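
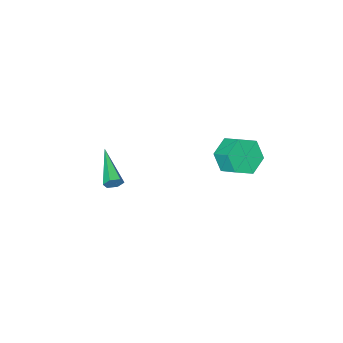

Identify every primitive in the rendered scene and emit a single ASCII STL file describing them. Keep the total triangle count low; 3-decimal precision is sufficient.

solid 
facet normal 0.410 0.849 -0.334
outer loop
vertex 4.177 -1.413 -0.29
vertex 3.922 -1.458 -0.718
vertex 3.722 -1.21 -0.333
endloop
endfacet
facet normal -0.020 0.164 0.986
outer loop
vertex 4.177 -1.413 -0.29
vertex 3.722 -1.21 -0.333
vertex 3.038 -3.282 -0.002
endloop
endfacet
facet normal 0.413 0.848 -0.332
outer loop
vertex 3.722 -1.21 -0.333
vertex 3.922 -1.458 -0.718
vertex 3.468 -1.254 -0.761
endloop
endfacet
facet normal -0.823 0.344 0.453
outer loop
vertex 3.722 -1.21 -0.333
vertex 3.468 -1.254 -0.761
vertex 3.038 -3.282 -0.002
endloop
endfacet
facet normal 0.412 0.848 -0.334
outer loop
vertex 3.468 -1.254 -0.761
vertex 3.922 -1.458 -0.718
vertex 3.668 -1.503 -1.146
endloop
endfacet
facet normal -0.884 0.013 -0.467
outer loop
vertex 3.468 -1.254 -0.761
vertex 3.668 -1.503 -1.146
vertex 3.038 -3.282 -0.002
endloop
endfacet
facet normal 0.410 0.849 -0.333
outer loop
vertex 3.668 -1.503 -1.146
vertex 3.922 -1.458 -0.718
vertex 4.123 -1.706 -1.103
endloop
endfacet
facet normal -0.142 -0.499 -0.855
outer loop
vertex 3.668 -1.503 -1.146
vertex 4.123 -1.706 -1.103
vertex 3.038 -3.282 -0.002
endloop
endfacet
facet normal 0.412 0.849 -0.332
outer loop
vertex 4.123 -1.706 -1.103
vertex 3.922 -1.458 -0.718
vertex 4.377 -1.662 -0.675
endloop
endfacet
facet normal 0.660 -0.679 -0.322
outer loop
vertex 4.123 -1.706 -1.103
vertex 4.377 -1.662 -0.675
vertex 3.038 -3.282 -0.002
endloop
endfacet
facet normal 0.412 0.848 -0.334
outer loop
vertex 4.377 -1.662 -0.675
vertex 3.922 -1.458 -0.718
vertex 4.177 -1.413 -0.29
endloop
endfacet
facet normal 0.721 -0.347 0.599
outer loop
vertex 4.377 -1.662 -0.675
vertex 4.177 -1.413 -0.29
vertex 3.038 -3.282 -0.002
endloop
endfacet
facet normal 0.029 -0.848 -0.529
outer loop
vertex -1.583 -0.374 -2.312
vertex -2.503 -0.674 -1.881
vertex -2.497 -0.113 -2.781
endloop
endfacet
facet normal 0.506 0.468 -0.725
outer loop
vertex -1.583 -0.374 -2.312
vertex -2.497 -0.113 -2.781
vertex -1.616 0.594 -1.71
endloop
endfacet
facet normal 0.505 0.468 -0.725
outer loop
vertex -1.616 0.594 -1.71
vertex -2.497 -0.113 -2.781
vertex -2.53 0.854 -2.179
endloop
endfacet
facet normal -0.029 0.849 0.528
outer loop
vertex -1.616 0.594 -1.71
vertex -2.53 0.854 -2.179
vertex -2.537 0.294 -1.279
endloop
endfacet
facet normal 0.029 -0.848 -0.529
outer loop
vertex -2.497 -0.113 -2.781
vertex -2.503 -0.674 -1.881
vertex -3.418 -0.413 -2.35
endloop
endfacet
facet normal -0.494 0.447 -0.745
outer loop
vertex -2.497 -0.113 -2.781
vertex -3.418 -0.413 -2.35
vertex -2.53 0.854 -2.179
endloop
endfacet
facet normal -0.495 0.448 -0.745
outer loop
vertex -2.53 0.854 -2.179
vertex -3.418 -0.413 -2.35
vertex -3.451 0.554 -1.747
endloop
endfacet
facet normal -0.029 0.849 0.528
outer loop
vertex -2.53 0.854 -2.179
vertex -3.451 0.554 -1.747
vertex -2.537 0.294 -1.279
endloop
endfacet
facet normal 0.029 -0.848 -0.529
outer loop
vertex -3.418 -0.413 -2.35
vertex -2.503 -0.674 -1.881
vertex -3.424 -0.974 -1.45
endloop
endfacet
facet normal -1.000 -0.022 -0.020
outer loop
vertex -3.418 -0.413 -2.35
vertex -3.424 -0.974 -1.45
vertex -3.451 0.554 -1.747
endloop
endfacet
facet normal -1.000 -0.022 -0.020
outer loop
vertex -3.451 0.554 -1.747
vertex -3.424 -0.974 -1.45
vertex -3.457 -0.006 -0.848
endloop
endfacet
facet normal -0.029 0.849 0.528
outer loop
vertex -3.451 0.554 -1.747
vertex -3.457 -0.006 -0.848
vertex -2.537 0.294 -1.279
endloop
endfacet
facet normal 0.029 -0.849 -0.528
outer loop
vertex -3.424 -0.974 -1.45
vertex -2.503 -0.674 -1.881
vertex -2.51 -1.234 -0.981
endloop
endfacet
facet normal -0.505 -0.468 0.725
outer loop
vertex -3.424 -0.974 -1.45
vertex -2.51 -1.234 -0.981
vertex -3.457 -0.006 -0.848
endloop
endfacet
facet normal -0.506 -0.468 0.725
outer loop
vertex -3.457 -0.006 -0.848
vertex -2.51 -1.234 -0.981
vertex -2.543 -0.267 -0.379
endloop
endfacet
facet normal -0.029 0.848 0.529
outer loop
vertex -3.457 -0.006 -0.848
vertex -2.543 -0.267 -0.379
vertex -2.537 0.294 -1.279
endloop
endfacet
facet normal 0.029 -0.849 -0.528
outer loop
vertex -2.51 -1.234 -0.981
vertex -2.503 -0.674 -1.881
vertex -1.589 -0.934 -1.413
endloop
endfacet
facet normal 0.495 -0.447 0.745
outer loop
vertex -2.51 -1.234 -0.981
vertex -1.589 -0.934 -1.413
vertex -2.543 -0.267 -0.379
endloop
endfacet
facet normal 0.494 -0.448 0.745
outer loop
vertex -2.543 -0.267 -0.379
vertex -1.589 -0.934 -1.413
vertex -1.622 0.033 -0.81
endloop
endfacet
facet normal -0.029 0.848 0.529
outer loop
vertex -2.543 -0.267 -0.379
vertex -1.622 0.033 -0.81
vertex -2.537 0.294 -1.279
endloop
endfacet
facet normal 0.029 -0.849 -0.528
outer loop
vertex -1.589 -0.934 -1.413
vertex -2.503 -0.674 -1.881
vertex -1.583 -0.374 -2.312
endloop
endfacet
facet normal 1.000 0.022 0.020
outer loop
vertex -1.589 -0.934 -1.413
vertex -1.583 -0.374 -2.312
vertex -1.622 0.033 -0.81
endloop
endfacet
facet normal 1.000 0.022 0.020
outer loop
vertex -1.622 0.033 -0.81
vertex -1.583 -0.374 -2.312
vertex -1.616 0.594 -1.71
endloop
endfacet
facet normal -0.029 0.848 0.529
outer loop
vertex -1.622 0.033 -0.81
vertex -1.616 0.594 -1.71
vertex -2.537 0.294 -1.279
endloop
endfacet

endsolid


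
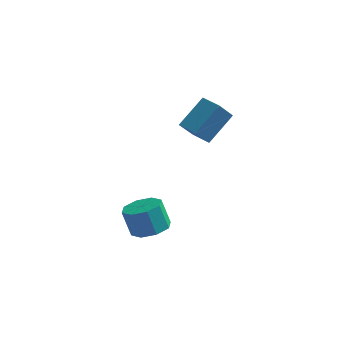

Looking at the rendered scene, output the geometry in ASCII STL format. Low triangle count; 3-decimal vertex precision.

solid 
facet normal 0.339 -0.112 -0.934
outer loop
vertex 2.765 -3.721 -2.947
vertex 2.093 -3.601 -3.205
vertex 2.668 -3.18 -3.047
endloop
endfacet
facet normal 0.925 0.223 0.308
outer loop
vertex 2.765 -3.721 -2.947
vertex 2.668 -3.18 -3.047
vertex 2.4 -3.6 -1.938
endloop
endfacet
facet normal 0.925 0.223 0.308
outer loop
vertex 2.4 -3.6 -1.938
vertex 2.668 -3.18 -3.047
vertex 2.303 -3.059 -2.038
endloop
endfacet
facet normal -0.337 0.112 0.935
outer loop
vertex 2.4 -3.6 -1.938
vertex 2.303 -3.059 -2.038
vertex 1.727 -3.479 -2.195
endloop
endfacet
facet normal 0.338 -0.111 -0.935
outer loop
vertex 2.668 -3.18 -3.047
vertex 2.093 -3.601 -3.205
vertex 2.234 -2.885 -3.239
endloop
endfacet
facet normal 0.532 0.842 0.091
outer loop
vertex 2.668 -3.18 -3.047
vertex 2.234 -2.885 -3.239
vertex 2.303 -3.059 -2.038
endloop
endfacet
facet normal 0.532 0.842 0.091
outer loop
vertex 2.303 -3.059 -2.038
vertex 2.234 -2.885 -3.239
vertex 1.869 -2.764 -2.23
endloop
endfacet
facet normal -0.337 0.113 0.935
outer loop
vertex 2.303 -3.059 -2.038
vertex 1.869 -2.764 -2.23
vertex 1.727 -3.479 -2.195
endloop
endfacet
facet normal 0.338 -0.111 -0.935
outer loop
vertex 2.234 -2.885 -3.239
vertex 2.093 -3.601 -3.205
vertex 1.717 -3.01 -3.411
endloop
endfacet
facet normal -0.174 0.968 -0.179
outer loop
vertex 2.234 -2.885 -3.239
vertex 1.717 -3.01 -3.411
vertex 1.869 -2.764 -2.23
endloop
endfacet
facet normal -0.174 0.968 -0.179
outer loop
vertex 1.869 -2.764 -2.23
vertex 1.717 -3.01 -3.411
vertex 1.352 -2.889 -2.402
endloop
endfacet
facet normal -0.338 0.113 0.934
outer loop
vertex 1.869 -2.764 -2.23
vertex 1.352 -2.889 -2.402
vertex 1.727 -3.479 -2.195
endloop
endfacet
facet normal 0.337 -0.111 -0.935
outer loop
vertex 1.717 -3.01 -3.411
vertex 2.093 -3.601 -3.205
vertex 1.42 -3.48 -3.462
endloop
endfacet
facet normal -0.776 0.528 -0.344
outer loop
vertex 1.717 -3.01 -3.411
vertex 1.42 -3.48 -3.462
vertex 1.352 -2.889 -2.402
endloop
endfacet
facet normal -0.776 0.528 -0.344
outer loop
vertex 1.352 -2.889 -2.402
vertex 1.42 -3.48 -3.462
vertex 1.055 -3.359 -2.453
endloop
endfacet
facet normal -0.339 0.113 0.934
outer loop
vertex 1.352 -2.889 -2.402
vertex 1.055 -3.359 -2.453
vertex 1.727 -3.479 -2.195
endloop
endfacet
facet normal 0.337 -0.112 -0.935
outer loop
vertex 1.42 -3.48 -3.462
vertex 2.093 -3.601 -3.205
vertex 1.517 -4.021 -3.362
endloop
endfacet
facet normal -0.925 -0.223 -0.308
outer loop
vertex 1.42 -3.48 -3.462
vertex 1.517 -4.021 -3.362
vertex 1.055 -3.359 -2.453
endloop
endfacet
facet normal -0.925 -0.223 -0.308
outer loop
vertex 1.055 -3.359 -2.453
vertex 1.517 -4.021 -3.362
vertex 1.152 -3.9 -2.353
endloop
endfacet
facet normal -0.339 0.112 0.934
outer loop
vertex 1.055 -3.359 -2.453
vertex 1.152 -3.9 -2.353
vertex 1.727 -3.479 -2.195
endloop
endfacet
facet normal 0.337 -0.113 -0.935
outer loop
vertex 1.517 -4.021 -3.362
vertex 2.093 -3.601 -3.205
vertex 1.951 -4.316 -3.17
endloop
endfacet
facet normal -0.532 -0.842 -0.091
outer loop
vertex 1.517 -4.021 -3.362
vertex 1.951 -4.316 -3.17
vertex 1.152 -3.9 -2.353
endloop
endfacet
facet normal -0.532 -0.842 -0.091
outer loop
vertex 1.152 -3.9 -2.353
vertex 1.951 -4.316 -3.17
vertex 1.586 -4.195 -2.161
endloop
endfacet
facet normal -0.338 0.111 0.935
outer loop
vertex 1.152 -3.9 -2.353
vertex 1.586 -4.195 -2.161
vertex 1.727 -3.479 -2.195
endloop
endfacet
facet normal 0.338 -0.113 -0.934
outer loop
vertex 1.951 -4.316 -3.17
vertex 2.093 -3.601 -3.205
vertex 2.468 -4.191 -2.998
endloop
endfacet
facet normal 0.174 -0.968 0.179
outer loop
vertex 1.951 -4.316 -3.17
vertex 2.468 -4.191 -2.998
vertex 1.586 -4.195 -2.161
endloop
endfacet
facet normal 0.174 -0.968 0.179
outer loop
vertex 1.586 -4.195 -2.161
vertex 2.468 -4.191 -2.998
vertex 2.103 -4.07 -1.989
endloop
endfacet
facet normal -0.338 0.111 0.935
outer loop
vertex 1.586 -4.195 -2.161
vertex 2.103 -4.07 -1.989
vertex 1.727 -3.479 -2.195
endloop
endfacet
facet normal 0.339 -0.113 -0.934
outer loop
vertex 2.468 -4.191 -2.998
vertex 2.093 -3.601 -3.205
vertex 2.765 -3.721 -2.947
endloop
endfacet
facet normal 0.776 -0.528 0.344
outer loop
vertex 2.468 -4.191 -2.998
vertex 2.765 -3.721 -2.947
vertex 2.103 -4.07 -1.989
endloop
endfacet
facet normal 0.776 -0.528 0.344
outer loop
vertex 2.103 -4.07 -1.989
vertex 2.765 -3.721 -2.947
vertex 2.4 -3.6 -1.938
endloop
endfacet
facet normal -0.337 0.111 0.935
outer loop
vertex 2.103 -4.07 -1.989
vertex 2.4 -3.6 -1.938
vertex 1.727 -3.479 -2.195
endloop
endfacet
facet normal -0.414 -0.650 -0.638
outer loop
vertex 3.407 -2.731 1.357
vertex 2.713 -2.295 1.363
vertex 3.745 -2.182 0.579
endloop
endfacet
facet normal 0.847 -0.531 -0.007
outer loop
vertex 4.327 -1.265 1.477
vertex 3.407 -2.731 1.357
vertex 3.745 -2.182 0.579
endloop
endfacet
facet normal -0.412 -0.652 -0.637
outer loop
vertex 3.745 -2.182 0.579
vertex 2.713 -2.295 1.363
vertex 3.05 -1.747 0.584
endloop
endfacet
facet normal 0.334 0.543 -0.771
outer loop
vertex 3.05 -1.747 0.584
vertex 4.327 -1.265 1.477
vertex 3.745 -2.182 0.579
endloop
endfacet
facet normal -0.334 -0.543 0.771
outer loop
vertex 3.407 -2.731 1.357
vertex 3.295 -1.378 2.261
vertex 2.713 -2.295 1.363
endloop
endfacet
facet normal 0.847 -0.531 -0.007
outer loop
vertex 3.99 -1.813 2.256
vertex 3.407 -2.731 1.357
vertex 4.327 -1.265 1.477
endloop
endfacet
facet normal -0.334 -0.543 0.771
outer loop
vertex 3.99 -1.813 2.256
vertex 3.295 -1.378 2.261
vertex 3.407 -2.731 1.357
endloop
endfacet
facet normal -0.847 0.531 0.007
outer loop
vertex 2.713 -2.295 1.363
vertex 3.295 -1.378 2.261
vertex 3.05 -1.747 0.584
endloop
endfacet
facet normal 0.334 0.543 -0.771
outer loop
vertex 3.633 -0.829 1.483
vertex 4.327 -1.265 1.477
vertex 3.05 -1.747 0.584
endloop
endfacet
facet normal -0.847 0.531 0.007
outer loop
vertex 3.05 -1.747 0.584
vertex 3.295 -1.378 2.261
vertex 3.633 -0.829 1.483
endloop
endfacet
facet normal 0.414 0.650 0.637
outer loop
vertex 3.633 -0.829 1.483
vertex 3.99 -1.813 2.256
vertex 4.327 -1.265 1.477
endloop
endfacet
facet normal 0.412 0.651 0.638
outer loop
vertex 3.295 -1.378 2.261
vertex 3.99 -1.813 2.256
vertex 3.633 -0.829 1.483
endloop
endfacet

endsolid


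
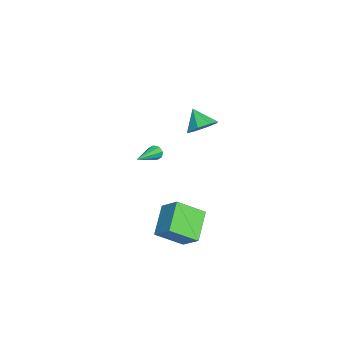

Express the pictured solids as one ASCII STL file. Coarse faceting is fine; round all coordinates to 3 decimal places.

solid 
facet normal -0.850 0.155 0.504
outer loop
vertex 0.944 0.293 -1.713
vertex 0.577 1.841 -2.806
vertex 0.211 -0.566 -2.685
endloop
endfacet
facet normal 0.190 -0.802 0.566
outer loop
vertex 1.943 -0.881 -3.714
vertex 0.944 0.293 -1.713
vertex 0.211 -0.566 -2.685
endloop
endfacet
facet normal -0.849 0.155 0.505
outer loop
vertex 0.211 -0.566 -2.685
vertex 0.577 1.841 -2.806
vertex -0.157 0.982 -3.777
endloop
endfacet
facet normal -0.492 -0.577 -0.652
outer loop
vertex -0.157 0.982 -3.777
vertex 1.943 -0.881 -3.714
vertex 0.211 -0.566 -2.685
endloop
endfacet
facet normal 0.492 0.577 0.652
outer loop
vertex 0.944 0.293 -1.713
vertex 2.309 1.526 -3.835
vertex 0.577 1.841 -2.806
endloop
endfacet
facet normal 0.190 -0.802 0.566
outer loop
vertex 2.677 -0.022 -2.743
vertex 0.944 0.293 -1.713
vertex 1.943 -0.881 -3.714
endloop
endfacet
facet normal 0.492 0.577 0.652
outer loop
vertex 2.677 -0.022 -2.743
vertex 2.309 1.526 -3.835
vertex 0.944 0.293 -1.713
endloop
endfacet
facet normal -0.190 0.802 -0.566
outer loop
vertex 0.577 1.841 -2.806
vertex 2.309 1.526 -3.835
vertex -0.157 0.982 -3.777
endloop
endfacet
facet normal -0.492 -0.577 -0.652
outer loop
vertex 1.576 0.667 -4.807
vertex 1.943 -0.881 -3.714
vertex -0.157 0.982 -3.777
endloop
endfacet
facet normal -0.190 0.802 -0.566
outer loop
vertex -0.157 0.982 -3.777
vertex 2.309 1.526 -3.835
vertex 1.576 0.667 -4.807
endloop
endfacet
facet normal 0.849 -0.155 -0.505
outer loop
vertex 1.576 0.667 -4.807
vertex 2.677 -0.022 -2.743
vertex 1.943 -0.881 -3.714
endloop
endfacet
facet normal 0.850 -0.154 -0.505
outer loop
vertex 2.309 1.526 -3.835
vertex 2.677 -0.022 -2.743
vertex 1.576 0.667 -4.807
endloop
endfacet
facet normal 0.584 0.419 -0.695
outer loop
vertex 0.052 2.018 4.095
vertex -0.446 1.593 3.421
vertex -0.503 2.417 3.869
endloop
endfacet
facet normal -0.103 0.378 0.920
outer loop
vertex 0.052 2.018 4.095
vertex -0.503 2.417 3.869
vertex -1.234 1.027 4.359
endloop
endfacet
facet normal 0.584 0.418 -0.695
outer loop
vertex -0.503 2.417 3.869
vertex -0.446 1.593 3.421
vertex -1.024 2.332 3.38
endloop
endfacet
facet normal -0.625 0.530 0.573
outer loop
vertex -0.503 2.417 3.869
vertex -1.024 2.332 3.38
vertex -1.234 1.027 4.359
endloop
endfacet
facet normal 0.585 0.419 -0.695
outer loop
vertex -1.024 2.332 3.38
vertex -0.446 1.593 3.421
vertex -1.206 1.815 2.915
endloop
endfacet
facet normal -0.965 0.239 0.112
outer loop
vertex -1.024 2.332 3.38
vertex -1.206 1.815 2.915
vertex -1.234 1.027 4.359
endloop
endfacet
facet normal 0.585 0.419 -0.695
outer loop
vertex -1.206 1.815 2.915
vertex -0.446 1.593 3.421
vertex -0.943 1.167 2.746
endloop
endfacet
facet normal -0.925 -0.325 -0.195
outer loop
vertex -1.206 1.815 2.915
vertex -0.943 1.167 2.746
vertex -1.234 1.027 4.359
endloop
endfacet
facet normal 0.585 0.418 -0.695
outer loop
vertex -0.943 1.167 2.746
vertex -0.446 1.593 3.421
vertex -0.388 0.768 2.973
endloop
endfacet
facet normal -0.529 -0.832 -0.168
outer loop
vertex -0.943 1.167 2.746
vertex -0.388 0.768 2.973
vertex -1.234 1.027 4.359
endloop
endfacet
facet normal 0.583 0.419 -0.696
outer loop
vertex -0.388 0.768 2.973
vertex -0.446 1.593 3.421
vertex 0.133 0.853 3.461
endloop
endfacet
facet normal -0.007 -0.984 0.179
outer loop
vertex -0.388 0.768 2.973
vertex 0.133 0.853 3.461
vertex -1.234 1.027 4.359
endloop
endfacet
facet normal 0.584 0.419 -0.695
outer loop
vertex 0.133 0.853 3.461
vertex -0.446 1.593 3.421
vertex 0.315 1.37 3.926
endloop
endfacet
facet normal 0.332 -0.693 0.640
outer loop
vertex 0.133 0.853 3.461
vertex 0.315 1.37 3.926
vertex -1.234 1.027 4.359
endloop
endfacet
facet normal 0.584 0.418 -0.695
outer loop
vertex 0.315 1.37 3.926
vertex -0.446 1.593 3.421
vertex 0.052 2.018 4.095
endloop
endfacet
facet normal 0.293 -0.128 0.947
outer loop
vertex 0.315 1.37 3.926
vertex 0.052 2.018 4.095
vertex -1.234 1.027 4.359
endloop
endfacet
facet normal -0.839 0.432 -0.331
outer loop
vertex -3.931 -1.084 -1.997
vertex -4.165 -1.204 -1.56
vertex -3.894 -0.805 -1.726
endloop
endfacet
facet normal 0.706 0.443 -0.552
outer loop
vertex -3.931 -1.084 -1.997
vertex -3.894 -0.805 -1.726
vertex -2.395 -2.116 -0.86
endloop
endfacet
facet normal -0.839 0.432 -0.331
outer loop
vertex -3.894 -0.805 -1.726
vertex -4.165 -1.204 -1.56
vertex -4.016 -0.76 -1.358
endloop
endfacet
facet normal 0.618 0.779 0.110
outer loop
vertex -3.894 -0.805 -1.726
vertex -4.016 -0.76 -1.358
vertex -2.395 -2.116 -0.86
endloop
endfacet
facet normal -0.839 0.432 -0.330
outer loop
vertex -4.016 -0.76 -1.358
vertex -4.165 -1.204 -1.56
vertex -4.225 -0.975 -1.108
endloop
endfacet
facet normal 0.275 0.603 0.749
outer loop
vertex -4.016 -0.76 -1.358
vertex -4.225 -0.975 -1.108
vertex -2.395 -2.116 -0.86
endloop
endfacet
facet normal -0.839 0.432 -0.330
outer loop
vertex -4.225 -0.975 -1.108
vertex -4.165 -1.204 -1.56
vertex -4.399 -1.324 -1.123
endloop
endfacet
facet normal -0.123 0.019 0.992
outer loop
vertex -4.225 -0.975 -1.108
vertex -4.399 -1.324 -1.123
vertex -2.395 -2.116 -0.86
endloop
endfacet
facet normal -0.839 0.432 -0.331
outer loop
vertex -4.399 -1.324 -1.123
vertex -4.165 -1.204 -1.56
vertex -4.436 -1.603 -1.393
endloop
endfacet
facet normal -0.341 -0.630 0.698
outer loop
vertex -4.399 -1.324 -1.123
vertex -4.436 -1.603 -1.393
vertex -2.395 -2.116 -0.86
endloop
endfacet
facet normal -0.839 0.431 -0.331
outer loop
vertex -4.436 -1.603 -1.393
vertex -4.165 -1.204 -1.56
vertex -4.314 -1.648 -1.761
endloop
endfacet
facet normal -0.252 -0.967 0.035
outer loop
vertex -4.436 -1.603 -1.393
vertex -4.314 -1.648 -1.761
vertex -2.395 -2.116 -0.86
endloop
endfacet
facet normal -0.839 0.432 -0.332
outer loop
vertex -4.314 -1.648 -1.761
vertex -4.165 -1.204 -1.56
vertex -4.105 -1.434 -2.011
endloop
endfacet
facet normal 0.090 -0.793 -0.603
outer loop
vertex -4.314 -1.648 -1.761
vertex -4.105 -1.434 -2.011
vertex -2.395 -2.116 -0.86
endloop
endfacet
facet normal -0.840 0.431 -0.331
outer loop
vertex -4.105 -1.434 -2.011
vertex -4.165 -1.204 -1.56
vertex -3.931 -1.084 -1.997
endloop
endfacet
facet normal 0.488 -0.208 -0.848
outer loop
vertex -4.105 -1.434 -2.011
vertex -3.931 -1.084 -1.997
vertex -2.395 -2.116 -0.86
endloop
endfacet

endsolid


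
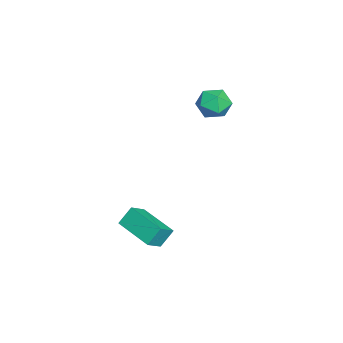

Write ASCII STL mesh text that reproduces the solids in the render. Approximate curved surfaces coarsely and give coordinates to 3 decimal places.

solid 
facet normal -0.075 0.031 0.997
outer loop
vertex -3.612 -1.188 4.364
vertex -3.35 -1.908 4.406
vertex -2.859 -1.319 4.425
endloop
endfacet
facet normal 0.059 0.680 0.731
outer loop
vertex -3.612 -1.188 4.364
vertex -2.859 -1.319 4.425
vertex -3.116 -0.78 3.944
endloop
endfacet
facet normal -0.462 0.843 0.273
outer loop
vertex -3.612 -1.188 4.364
vertex -3.116 -0.78 3.944
vertex -3.768 -1.035 3.628
endloop
endfacet
facet normal -0.921 0.295 0.256
outer loop
vertex -3.612 -1.188 4.364
vertex -3.768 -1.035 3.628
vertex -3.912 -1.733 3.913
endloop
endfacet
facet normal -0.681 -0.207 0.703
outer loop
vertex -3.612 -1.188 4.364
vertex -3.912 -1.733 3.913
vertex -3.35 -1.908 4.406
endloop
endfacet
facet normal 0.670 0.646 0.365
outer loop
vertex -3.116 -0.78 3.944
vertex -2.859 -1.319 4.425
vertex -2.548 -1.247 3.727
endloop
endfacet
facet normal 0.453 -0.403 0.795
outer loop
vertex -2.859 -1.319 4.425
vertex -3.35 -1.908 4.406
vertex -2.692 -1.945 4.012
endloop
endfacet
facet normal -0.526 -0.788 0.320
outer loop
vertex -3.35 -1.908 4.406
vertex -3.912 -1.733 3.913
vertex -3.344 -2.2 3.696
endloop
endfacet
facet normal -0.914 0.023 -0.405
outer loop
vertex -3.912 -1.733 3.913
vertex -3.768 -1.035 3.628
vertex -3.601 -1.661 3.215
endloop
endfacet
facet normal -0.174 0.910 -0.376
outer loop
vertex -3.768 -1.035 3.628
vertex -3.116 -0.78 3.944
vertex -3.11 -1.072 3.234
endloop
endfacet
facet normal 0.921 -0.295 -0.256
outer loop
vertex -2.848 -1.792 3.276
vertex -2.548 -1.247 3.727
vertex -2.692 -1.945 4.012
endloop
endfacet
facet normal 0.462 -0.843 -0.273
outer loop
vertex -2.848 -1.792 3.276
vertex -2.692 -1.945 4.012
vertex -3.344 -2.2 3.696
endloop
endfacet
facet normal -0.059 -0.680 -0.731
outer loop
vertex -2.848 -1.792 3.276
vertex -3.344 -2.2 3.696
vertex -3.601 -1.661 3.215
endloop
endfacet
facet normal 0.075 -0.031 -0.997
outer loop
vertex -2.848 -1.792 3.276
vertex -3.601 -1.661 3.215
vertex -3.11 -1.072 3.234
endloop
endfacet
facet normal 0.681 0.207 -0.703
outer loop
vertex -2.848 -1.792 3.276
vertex -3.11 -1.072 3.234
vertex -2.548 -1.247 3.727
endloop
endfacet
facet normal 0.914 -0.023 0.405
outer loop
vertex -2.692 -1.945 4.012
vertex -2.548 -1.247 3.727
vertex -2.859 -1.319 4.425
endloop
endfacet
facet normal 0.174 -0.910 0.376
outer loop
vertex -3.344 -2.2 3.696
vertex -2.692 -1.945 4.012
vertex -3.35 -1.908 4.406
endloop
endfacet
facet normal -0.670 -0.646 -0.365
outer loop
vertex -3.601 -1.661 3.215
vertex -3.344 -2.2 3.696
vertex -3.912 -1.733 3.913
endloop
endfacet
facet normal -0.453 0.403 -0.795
outer loop
vertex -3.11 -1.072 3.234
vertex -3.601 -1.661 3.215
vertex -3.768 -1.035 3.628
endloop
endfacet
facet normal 0.526 0.788 -0.320
outer loop
vertex -2.548 -1.247 3.727
vertex -3.11 -1.072 3.234
vertex -3.116 -0.78 3.944
endloop
endfacet
facet normal -0.650 -0.735 0.195
outer loop
vertex 1.195 -4.539 -0.002
vertex 0.906 -4.102 0.68
vertex 0.602 -4.148 -0.503
endloop
endfacet
facet normal 0.335 -0.508 -0.793
outer loop
vertex 1.654 -2.958 -0.82
vertex 1.195 -4.539 -0.002
vertex 0.602 -4.148 -0.503
endloop
endfacet
facet normal -0.650 -0.735 0.195
outer loop
vertex 0.602 -4.148 -0.503
vertex 0.906 -4.102 0.68
vertex 0.313 -3.711 0.179
endloop
endfacet
facet normal -0.682 0.449 -0.577
outer loop
vertex 0.313 -3.711 0.179
vertex 1.654 -2.958 -0.82
vertex 0.602 -4.148 -0.503
endloop
endfacet
facet normal 0.682 -0.449 0.577
outer loop
vertex 1.195 -4.539 -0.002
vertex 1.958 -2.912 0.363
vertex 0.906 -4.102 0.68
endloop
endfacet
facet normal 0.335 -0.508 -0.793
outer loop
vertex 2.247 -3.349 -0.319
vertex 1.195 -4.539 -0.002
vertex 1.654 -2.958 -0.82
endloop
endfacet
facet normal 0.682 -0.449 0.577
outer loop
vertex 2.247 -3.349 -0.319
vertex 1.958 -2.912 0.363
vertex 1.195 -4.539 -0.002
endloop
endfacet
facet normal -0.335 0.508 0.793
outer loop
vertex 0.906 -4.102 0.68
vertex 1.958 -2.912 0.363
vertex 0.313 -3.711 0.179
endloop
endfacet
facet normal -0.682 0.449 -0.577
outer loop
vertex 1.365 -2.521 -0.138
vertex 1.654 -2.958 -0.82
vertex 0.313 -3.711 0.179
endloop
endfacet
facet normal -0.335 0.508 0.793
outer loop
vertex 0.313 -3.711 0.179
vertex 1.958 -2.912 0.363
vertex 1.365 -2.521 -0.138
endloop
endfacet
facet normal 0.650 0.735 -0.195
outer loop
vertex 1.365 -2.521 -0.138
vertex 2.247 -3.349 -0.319
vertex 1.654 -2.958 -0.82
endloop
endfacet
facet normal 0.650 0.735 -0.195
outer loop
vertex 1.958 -2.912 0.363
vertex 2.247 -3.349 -0.319
vertex 1.365 -2.521 -0.138
endloop
endfacet

endsolid


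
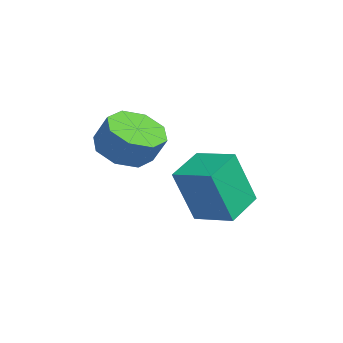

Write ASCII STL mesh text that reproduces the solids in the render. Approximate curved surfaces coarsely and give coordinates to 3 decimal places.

solid 
facet normal -0.543 0.783 0.304
outer loop
vertex 1.664 3.392 -0.289
vertex 2.831 4.104 -0.039
vertex 1.633 4.116 -2.206
endloop
endfacet
facet normal -0.840 -0.512 -0.180
outer loop
vertex 2.409 2.996 -2.641
vertex 1.664 3.392 -0.289
vertex 1.633 4.116 -2.206
endloop
endfacet
facet normal -0.542 0.783 0.304
outer loop
vertex 1.633 4.116 -2.206
vertex 2.831 4.104 -0.039
vertex 2.801 4.828 -1.956
endloop
endfacet
facet normal -0.015 0.353 -0.936
outer loop
vertex 2.801 4.828 -1.956
vertex 2.409 2.996 -2.641
vertex 1.633 4.116 -2.206
endloop
endfacet
facet normal 0.015 -0.353 0.936
outer loop
vertex 1.664 3.392 -0.289
vertex 3.607 2.984 -0.474
vertex 2.831 4.104 -0.039
endloop
endfacet
facet normal -0.840 -0.511 -0.180
outer loop
vertex 2.439 2.272 -0.724
vertex 1.664 3.392 -0.289
vertex 2.409 2.996 -2.641
endloop
endfacet
facet normal 0.015 -0.353 0.936
outer loop
vertex 2.439 2.272 -0.724
vertex 3.607 2.984 -0.474
vertex 1.664 3.392 -0.289
endloop
endfacet
facet normal 0.840 0.512 0.180
outer loop
vertex 2.831 4.104 -0.039
vertex 3.607 2.984 -0.474
vertex 2.801 4.828 -1.956
endloop
endfacet
facet normal -0.015 0.353 -0.936
outer loop
vertex 3.576 3.708 -2.391
vertex 2.409 2.996 -2.641
vertex 2.801 4.828 -1.956
endloop
endfacet
facet normal 0.840 0.512 0.180
outer loop
vertex 2.801 4.828 -1.956
vertex 3.607 2.984 -0.474
vertex 3.576 3.708 -2.391
endloop
endfacet
facet normal 0.543 -0.783 -0.304
outer loop
vertex 3.576 3.708 -2.391
vertex 2.439 2.272 -0.724
vertex 2.409 2.996 -2.641
endloop
endfacet
facet normal 0.542 -0.783 -0.304
outer loop
vertex 3.607 2.984 -0.474
vertex 2.439 2.272 -0.724
vertex 3.576 3.708 -2.391
endloop
endfacet
facet normal -0.456 -0.236 -0.858
outer loop
vertex 2.865 0.332 0.161
vertex 2.119 0.885 0.405
vertex 2.941 1.026 -0.07
endloop
endfacet
facet normal 0.885 -0.232 -0.405
outer loop
vertex 2.865 0.332 0.161
vertex 2.941 1.026 -0.07
vertex 3.347 0.582 1.071
endloop
endfacet
facet normal 0.884 -0.233 -0.405
outer loop
vertex 3.347 0.582 1.071
vertex 2.941 1.026 -0.07
vertex 3.424 1.275 0.841
endloop
endfacet
facet normal 0.455 0.235 0.859
outer loop
vertex 3.347 0.582 1.071
vertex 3.424 1.275 0.841
vertex 2.601 1.135 1.315
endloop
endfacet
facet normal -0.456 -0.235 -0.859
outer loop
vertex 2.941 1.026 -0.07
vertex 2.119 0.885 0.405
vertex 2.536 1.637 -0.022
endloop
endfacet
facet normal 0.699 0.503 -0.508
outer loop
vertex 2.941 1.026 -0.07
vertex 2.536 1.637 -0.022
vertex 3.424 1.275 0.841
endloop
endfacet
facet normal 0.699 0.503 -0.509
outer loop
vertex 3.424 1.275 0.841
vertex 2.536 1.637 -0.022
vertex 3.019 1.886 0.888
endloop
endfacet
facet normal 0.455 0.235 0.859
outer loop
vertex 3.424 1.275 0.841
vertex 3.019 1.886 0.888
vertex 2.601 1.135 1.315
endloop
endfacet
facet normal -0.455 -0.235 -0.859
outer loop
vertex 2.536 1.637 -0.022
vertex 2.119 0.885 0.405
vertex 1.887 1.808 0.275
endloop
endfacet
facet normal 0.105 0.944 -0.314
outer loop
vertex 2.536 1.637 -0.022
vertex 1.887 1.808 0.275
vertex 3.019 1.886 0.888
endloop
endfacet
facet normal 0.105 0.944 -0.313
outer loop
vertex 3.019 1.886 0.888
vertex 1.887 1.808 0.275
vertex 2.369 2.057 1.186
endloop
endfacet
facet normal 0.455 0.235 0.859
outer loop
vertex 3.019 1.886 0.888
vertex 2.369 2.057 1.186
vertex 2.601 1.135 1.315
endloop
endfacet
facet normal -0.455 -0.235 -0.859
outer loop
vertex 1.887 1.808 0.275
vertex 2.119 0.885 0.405
vertex 1.373 1.438 0.649
endloop
endfacet
facet normal -0.552 0.832 0.065
outer loop
vertex 1.887 1.808 0.275
vertex 1.373 1.438 0.649
vertex 2.369 2.057 1.186
endloop
endfacet
facet normal -0.551 0.832 0.063
outer loop
vertex 2.369 2.057 1.186
vertex 1.373 1.438 0.649
vertex 1.855 1.688 1.559
endloop
endfacet
facet normal 0.455 0.235 0.859
outer loop
vertex 2.369 2.057 1.186
vertex 1.855 1.688 1.559
vertex 2.601 1.135 1.315
endloop
endfacet
facet normal -0.455 -0.235 -0.859
outer loop
vertex 1.373 1.438 0.649
vertex 2.119 0.885 0.405
vertex 1.296 0.745 0.879
endloop
endfacet
facet normal -0.884 0.233 0.405
outer loop
vertex 1.373 1.438 0.649
vertex 1.296 0.745 0.879
vertex 1.855 1.688 1.559
endloop
endfacet
facet normal -0.884 0.232 0.405
outer loop
vertex 1.855 1.688 1.559
vertex 1.296 0.745 0.879
vertex 1.779 0.994 1.79
endloop
endfacet
facet normal 0.456 0.236 0.858
outer loop
vertex 1.855 1.688 1.559
vertex 1.779 0.994 1.79
vertex 2.601 1.135 1.315
endloop
endfacet
facet normal -0.455 -0.235 -0.859
outer loop
vertex 1.296 0.745 0.879
vertex 2.119 0.885 0.405
vertex 1.701 0.134 0.832
endloop
endfacet
facet normal -0.699 -0.503 0.508
outer loop
vertex 1.296 0.745 0.879
vertex 1.701 0.134 0.832
vertex 1.779 0.994 1.79
endloop
endfacet
facet normal -0.699 -0.503 0.509
outer loop
vertex 1.779 0.994 1.79
vertex 1.701 0.134 0.832
vertex 2.184 0.383 1.742
endloop
endfacet
facet normal 0.456 0.235 0.859
outer loop
vertex 1.779 0.994 1.79
vertex 2.184 0.383 1.742
vertex 2.601 1.135 1.315
endloop
endfacet
facet normal -0.455 -0.235 -0.859
outer loop
vertex 1.701 0.134 0.832
vertex 2.119 0.885 0.405
vertex 2.351 -0.037 0.534
endloop
endfacet
facet normal -0.104 -0.944 0.314
outer loop
vertex 1.701 0.134 0.832
vertex 2.351 -0.037 0.534
vertex 2.184 0.383 1.742
endloop
endfacet
facet normal -0.105 -0.944 0.314
outer loop
vertex 2.184 0.383 1.742
vertex 2.351 -0.037 0.534
vertex 2.833 0.212 1.445
endloop
endfacet
facet normal 0.455 0.235 0.859
outer loop
vertex 2.184 0.383 1.742
vertex 2.833 0.212 1.445
vertex 2.601 1.135 1.315
endloop
endfacet
facet normal -0.455 -0.235 -0.859
outer loop
vertex 2.351 -0.037 0.534
vertex 2.119 0.885 0.405
vertex 2.865 0.332 0.161
endloop
endfacet
facet normal 0.551 -0.832 -0.064
outer loop
vertex 2.351 -0.037 0.534
vertex 2.865 0.332 0.161
vertex 2.833 0.212 1.445
endloop
endfacet
facet normal 0.552 -0.831 -0.064
outer loop
vertex 2.833 0.212 1.445
vertex 2.865 0.332 0.161
vertex 3.347 0.582 1.071
endloop
endfacet
facet normal 0.455 0.235 0.859
outer loop
vertex 2.833 0.212 1.445
vertex 3.347 0.582 1.071
vertex 2.601 1.135 1.315
endloop
endfacet

endsolid


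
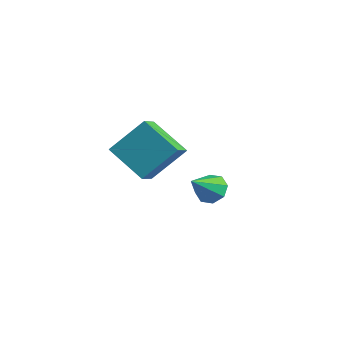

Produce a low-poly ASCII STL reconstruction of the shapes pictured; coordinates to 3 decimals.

solid 
facet normal -0.543 0.709 -0.450
outer loop
vertex -2.568 -2.598 3.328
vertex -2.066 -1.324 4.73
vertex -1.016 -2.069 2.291
endloop
endfacet
facet normal -0.257 -0.650 -0.715
outer loop
vertex -0.414 -2.856 2.79
vertex -2.568 -2.598 3.328
vertex -1.016 -2.069 2.291
endloop
endfacet
facet normal -0.543 0.709 -0.450
outer loop
vertex -1.016 -2.069 2.291
vertex -2.066 -1.324 4.73
vertex -0.514 -0.795 3.693
endloop
endfacet
facet normal 0.800 0.273 -0.534
outer loop
vertex -0.514 -0.795 3.693
vertex -0.414 -2.856 2.79
vertex -1.016 -2.069 2.291
endloop
endfacet
facet normal -0.800 -0.273 0.534
outer loop
vertex -2.568 -2.598 3.328
vertex -1.464 -2.111 5.229
vertex -2.066 -1.324 4.73
endloop
endfacet
facet normal -0.257 -0.650 -0.715
outer loop
vertex -1.966 -3.385 3.827
vertex -2.568 -2.598 3.328
vertex -0.414 -2.856 2.79
endloop
endfacet
facet normal -0.800 -0.273 0.534
outer loop
vertex -1.966 -3.385 3.827
vertex -1.464 -2.111 5.229
vertex -2.568 -2.598 3.328
endloop
endfacet
facet normal 0.257 0.650 0.715
outer loop
vertex -2.066 -1.324 4.73
vertex -1.464 -2.111 5.229
vertex -0.514 -0.795 3.693
endloop
endfacet
facet normal 0.800 0.273 -0.534
outer loop
vertex 0.088 -1.582 4.192
vertex -0.414 -2.856 2.79
vertex -0.514 -0.795 3.693
endloop
endfacet
facet normal 0.257 0.650 0.715
outer loop
vertex -0.514 -0.795 3.693
vertex -1.464 -2.111 5.229
vertex 0.088 -1.582 4.192
endloop
endfacet
facet normal 0.543 -0.709 0.450
outer loop
vertex 0.088 -1.582 4.192
vertex -1.966 -3.385 3.827
vertex -0.414 -2.856 2.79
endloop
endfacet
facet normal 0.543 -0.709 0.450
outer loop
vertex -1.464 -2.111 5.229
vertex -1.966 -3.385 3.827
vertex 0.088 -1.582 4.192
endloop
endfacet
facet normal -0.222 0.758 -0.614
outer loop
vertex -2.948 1.999 -1.243
vertex -3.471 2.263 -0.728
vertex -2.71 2.384 -0.854
endloop
endfacet
facet normal 0.903 -0.399 -0.158
outer loop
vertex -2.948 1.999 -1.243
vertex -2.71 2.384 -0.854
vertex -3.109 1.037 0.268
endloop
endfacet
facet normal -0.222 0.757 -0.615
outer loop
vertex -2.71 2.384 -0.854
vertex -3.471 2.263 -0.728
vertex -2.918 2.699 -0.391
endloop
endfacet
facet normal 0.923 0.046 0.383
outer loop
vertex -2.71 2.384 -0.854
vertex -2.918 2.699 -0.391
vertex -3.109 1.037 0.268
endloop
endfacet
facet normal -0.223 0.757 -0.614
outer loop
vertex -2.918 2.699 -0.391
vertex -3.471 2.263 -0.728
vertex -3.449 2.758 -0.125
endloop
endfacet
facet normal 0.455 0.283 0.845
outer loop
vertex -2.918 2.699 -0.391
vertex -3.449 2.758 -0.125
vertex -3.109 1.037 0.268
endloop
endfacet
facet normal -0.222 0.758 -0.614
outer loop
vertex -3.449 2.758 -0.125
vertex -3.471 2.263 -0.728
vertex -3.993 2.528 -0.212
endloop
endfacet
facet normal -0.227 0.174 0.958
outer loop
vertex -3.449 2.758 -0.125
vertex -3.993 2.528 -0.212
vertex -3.109 1.037 0.268
endloop
endfacet
facet normal -0.223 0.757 -0.614
outer loop
vertex -3.993 2.528 -0.212
vertex -3.471 2.263 -0.728
vertex -4.231 2.142 -0.601
endloop
endfacet
facet normal -0.722 -0.217 0.657
outer loop
vertex -3.993 2.528 -0.212
vertex -4.231 2.142 -0.601
vertex -3.109 1.037 0.268
endloop
endfacet
facet normal -0.223 0.757 -0.614
outer loop
vertex -4.231 2.142 -0.601
vertex -3.471 2.263 -0.728
vertex -4.023 1.828 -1.064
endloop
endfacet
facet normal -0.741 -0.661 0.116
outer loop
vertex -4.231 2.142 -0.601
vertex -4.023 1.828 -1.064
vertex -3.109 1.037 0.268
endloop
endfacet
facet normal -0.222 0.757 -0.615
outer loop
vertex -4.023 1.828 -1.064
vertex -3.471 2.263 -0.728
vertex -3.492 1.768 -1.33
endloop
endfacet
facet normal -0.274 -0.898 -0.345
outer loop
vertex -4.023 1.828 -1.064
vertex -3.492 1.768 -1.33
vertex -3.109 1.037 0.268
endloop
endfacet
facet normal -0.223 0.757 -0.614
outer loop
vertex -3.492 1.768 -1.33
vertex -3.471 2.263 -0.728
vertex -2.948 1.999 -1.243
endloop
endfacet
facet normal 0.408 -0.789 -0.459
outer loop
vertex -3.492 1.768 -1.33
vertex -2.948 1.999 -1.243
vertex -3.109 1.037 0.268
endloop
endfacet

endsolid


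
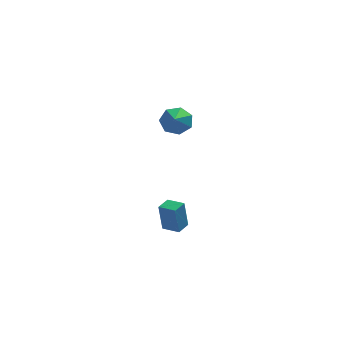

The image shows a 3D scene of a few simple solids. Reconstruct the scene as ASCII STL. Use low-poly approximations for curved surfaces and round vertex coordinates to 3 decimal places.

solid 
facet normal -0.798 0.596 -0.089
outer loop
vertex -0.833 -3.982 1.082
vertex -0.26 -3.203 1.163
vertex -0.609 -3.957 -0.764
endloop
endfacet
facet normal -0.591 -0.802 -0.083
outer loop
vertex 0.3 -4.637 -0.663
vertex -0.833 -3.982 1.082
vertex -0.609 -3.957 -0.764
endloop
endfacet
facet normal -0.798 0.596 -0.089
outer loop
vertex -0.609 -3.957 -0.764
vertex -0.26 -3.203 1.163
vertex -0.036 -3.178 -0.684
endloop
endfacet
facet normal 0.120 0.013 -0.993
outer loop
vertex -0.036 -3.178 -0.684
vertex 0.3 -4.637 -0.663
vertex -0.609 -3.957 -0.764
endloop
endfacet
facet normal -0.121 -0.014 0.993
outer loop
vertex -0.833 -3.982 1.082
vertex 0.649 -3.883 1.264
vertex -0.26 -3.203 1.163
endloop
endfacet
facet normal -0.591 -0.802 -0.083
outer loop
vertex 0.076 -4.662 1.184
vertex -0.833 -3.982 1.082
vertex 0.3 -4.637 -0.663
endloop
endfacet
facet normal -0.121 -0.013 0.993
outer loop
vertex 0.076 -4.662 1.184
vertex 0.649 -3.883 1.264
vertex -0.833 -3.982 1.082
endloop
endfacet
facet normal 0.591 0.802 0.083
outer loop
vertex -0.26 -3.203 1.163
vertex 0.649 -3.883 1.264
vertex -0.036 -3.178 -0.684
endloop
endfacet
facet normal 0.122 0.014 -0.992
outer loop
vertex 0.873 -3.858 -0.582
vertex 0.3 -4.637 -0.663
vertex -0.036 -3.178 -0.684
endloop
endfacet
facet normal 0.591 0.802 0.083
outer loop
vertex -0.036 -3.178 -0.684
vertex 0.649 -3.883 1.264
vertex 0.873 -3.858 -0.582
endloop
endfacet
facet normal 0.798 -0.596 0.089
outer loop
vertex 0.873 -3.858 -0.582
vertex 0.076 -4.662 1.184
vertex 0.3 -4.637 -0.663
endloop
endfacet
facet normal 0.798 -0.596 0.089
outer loop
vertex 0.649 -3.883 1.264
vertex 0.076 -4.662 1.184
vertex 0.873 -3.858 -0.582
endloop
endfacet
facet normal 0.113 0.825 -0.554
outer loop
vertex 1.11 5.248 3.986
vertex 0.793 4.715 3.127
vertex 0.205 5.261 3.82
endloop
endfacet
facet normal -0.176 0.154 0.972
outer loop
vertex 1.11 5.248 3.986
vertex 0.205 5.261 3.82
vertex 0.567 3.065 4.233
endloop
endfacet
facet normal 0.113 0.825 -0.554
outer loop
vertex 0.205 5.261 3.82
vertex 0.793 4.715 3.127
vertex -0.257 4.862 3.131
endloop
endfacet
facet normal -0.822 -0.029 0.568
outer loop
vertex 0.205 5.261 3.82
vertex -0.257 4.862 3.131
vertex 0.567 3.065 4.233
endloop
endfacet
facet normal 0.113 0.825 -0.553
outer loop
vertex -0.257 4.862 3.131
vertex 0.793 4.715 3.127
vertex 0.072 4.353 2.439
endloop
endfacet
facet normal -0.885 -0.458 -0.084
outer loop
vertex -0.257 4.862 3.131
vertex 0.072 4.353 2.439
vertex 0.567 3.065 4.233
endloop
endfacet
facet normal 0.113 0.826 -0.553
outer loop
vertex 0.072 4.353 2.439
vertex 0.793 4.715 3.127
vertex 0.944 4.117 2.265
endloop
endfacet
facet normal -0.318 -0.810 -0.494
outer loop
vertex 0.072 4.353 2.439
vertex 0.944 4.117 2.265
vertex 0.567 3.065 4.233
endloop
endfacet
facet normal 0.113 0.826 -0.553
outer loop
vertex 0.944 4.117 2.265
vertex 0.793 4.715 3.127
vertex 1.702 4.331 2.739
endloop
endfacet
facet normal 0.452 -0.820 -0.352
outer loop
vertex 0.944 4.117 2.265
vertex 1.702 4.331 2.739
vertex 0.567 3.065 4.233
endloop
endfacet
facet normal 0.113 0.825 -0.553
outer loop
vertex 1.702 4.331 2.739
vertex 0.793 4.715 3.127
vertex 1.776 4.835 3.506
endloop
endfacet
facet normal 0.845 -0.481 0.234
outer loop
vertex 1.702 4.331 2.739
vertex 1.776 4.835 3.506
vertex 0.567 3.065 4.233
endloop
endfacet
facet normal 0.113 0.825 -0.554
outer loop
vertex 1.776 4.835 3.506
vertex 0.793 4.715 3.127
vertex 1.11 5.248 3.986
endloop
endfacet
facet normal 0.565 -0.047 0.824
outer loop
vertex 1.776 4.835 3.506
vertex 1.11 5.248 3.986
vertex 0.567 3.065 4.233
endloop
endfacet

endsolid


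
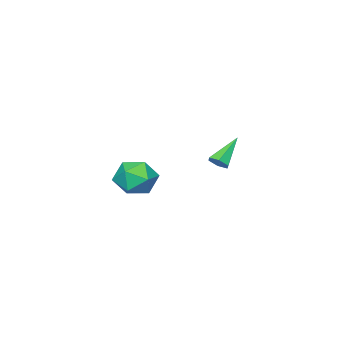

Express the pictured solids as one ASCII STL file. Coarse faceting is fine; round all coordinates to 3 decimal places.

solid 
facet normal 0.744 -0.007 -0.669
outer loop
vertex 2.456 4.243 1.817
vertex 2.161 3.964 1.492
vertex 2.149 4.484 1.473
endloop
endfacet
facet normal 0.110 0.857 0.503
outer loop
vertex 2.456 4.243 1.817
vertex 2.149 4.484 1.473
vertex 0.919 3.976 2.608
endloop
endfacet
facet normal 0.744 -0.007 -0.669
outer loop
vertex 2.149 4.484 1.473
vertex 2.161 3.964 1.492
vertex 1.854 4.206 1.148
endloop
endfacet
facet normal -0.535 0.817 -0.214
outer loop
vertex 2.149 4.484 1.473
vertex 1.854 4.206 1.148
vertex 0.919 3.976 2.608
endloop
endfacet
facet normal 0.744 -0.006 -0.668
outer loop
vertex 1.854 4.206 1.148
vertex 2.161 3.964 1.492
vertex 1.866 3.686 1.166
endloop
endfacet
facet normal -0.839 -0.038 -0.543
outer loop
vertex 1.854 4.206 1.148
vertex 1.866 3.686 1.166
vertex 0.919 3.976 2.608
endloop
endfacet
facet normal 0.744 -0.006 -0.668
outer loop
vertex 1.866 3.686 1.166
vertex 2.161 3.964 1.492
vertex 2.173 3.445 1.51
endloop
endfacet
facet normal -0.497 -0.854 -0.155
outer loop
vertex 1.866 3.686 1.166
vertex 2.173 3.445 1.51
vertex 0.919 3.976 2.608
endloop
endfacet
facet normal 0.743 -0.006 -0.669
outer loop
vertex 2.173 3.445 1.51
vertex 2.161 3.964 1.492
vertex 2.468 3.723 1.835
endloop
endfacet
facet normal 0.148 -0.814 0.562
outer loop
vertex 2.173 3.445 1.51
vertex 2.468 3.723 1.835
vertex 0.919 3.976 2.608
endloop
endfacet
facet normal 0.743 -0.006 -0.669
outer loop
vertex 2.468 3.723 1.835
vertex 2.161 3.964 1.492
vertex 2.456 4.243 1.817
endloop
endfacet
facet normal 0.452 0.041 0.891
outer loop
vertex 2.468 3.723 1.835
vertex 2.456 4.243 1.817
vertex 0.919 3.976 2.608
endloop
endfacet
facet normal -0.993 0.101 -0.069
outer loop
vertex 0.149 -1.901 -1.987
vertex 0.049 -2.14 -0.892
vertex 0.18 -1.074 -1.225
endloop
endfacet
facet normal -0.661 0.522 -0.539
outer loop
vertex 0.149 -1.901 -1.987
vertex 0.18 -1.074 -1.225
vertex 0.895 -1.065 -2.093
endloop
endfacet
facet normal -0.259 0.109 -0.960
outer loop
vertex 0.149 -1.901 -1.987
vertex 0.895 -1.065 -2.093
vertex 1.206 -2.127 -2.298
endloop
endfacet
facet normal -0.342 -0.569 -0.748
outer loop
vertex 0.149 -1.901 -1.987
vertex 1.206 -2.127 -2.298
vertex 0.684 -2.791 -1.555
endloop
endfacet
facet normal -0.795 -0.574 -0.198
outer loop
vertex 0.149 -1.901 -1.987
vertex 0.684 -2.791 -1.555
vertex 0.049 -2.14 -0.892
endloop
endfacet
facet normal -0.227 0.958 -0.177
outer loop
vertex 0.895 -1.065 -2.093
vertex 0.18 -1.074 -1.225
vertex 1.256 -0.789 -1.065
endloop
endfacet
facet normal -0.763 0.276 0.584
outer loop
vertex 0.18 -1.074 -1.225
vertex 0.049 -2.14 -0.892
vertex 0.734 -1.453 -0.322
endloop
endfacet
facet normal -0.444 -0.814 0.374
outer loop
vertex 0.049 -2.14 -0.892
vertex 0.684 -2.791 -1.555
vertex 1.045 -2.515 -0.527
endloop
endfacet
facet normal 0.290 -0.806 -0.516
outer loop
vertex 0.684 -2.791 -1.555
vertex 1.206 -2.127 -2.298
vertex 1.76 -2.506 -1.395
endloop
endfacet
facet normal 0.424 0.290 -0.858
outer loop
vertex 1.206 -2.127 -2.298
vertex 0.895 -1.065 -2.093
vertex 1.891 -1.44 -1.728
endloop
endfacet
facet normal 0.342 0.569 0.748
outer loop
vertex 1.791 -1.679 -0.633
vertex 1.256 -0.789 -1.065
vertex 0.734 -1.453 -0.322
endloop
endfacet
facet normal 0.259 -0.109 0.960
outer loop
vertex 1.791 -1.679 -0.633
vertex 0.734 -1.453 -0.322
vertex 1.045 -2.515 -0.527
endloop
endfacet
facet normal 0.661 -0.522 0.539
outer loop
vertex 1.791 -1.679 -0.633
vertex 1.045 -2.515 -0.527
vertex 1.76 -2.506 -1.395
endloop
endfacet
facet normal 0.993 -0.101 0.069
outer loop
vertex 1.791 -1.679 -0.633
vertex 1.76 -2.506 -1.395
vertex 1.891 -1.44 -1.728
endloop
endfacet
facet normal 0.795 0.574 0.198
outer loop
vertex 1.791 -1.679 -0.633
vertex 1.891 -1.44 -1.728
vertex 1.256 -0.789 -1.065
endloop
endfacet
facet normal -0.290 0.806 0.516
outer loop
vertex 0.734 -1.453 -0.322
vertex 1.256 -0.789 -1.065
vertex 0.18 -1.074 -1.225
endloop
endfacet
facet normal -0.424 -0.290 0.858
outer loop
vertex 1.045 -2.515 -0.527
vertex 0.734 -1.453 -0.322
vertex 0.049 -2.14 -0.892
endloop
endfacet
facet normal 0.227 -0.958 0.177
outer loop
vertex 1.76 -2.506 -1.395
vertex 1.045 -2.515 -0.527
vertex 0.684 -2.791 -1.555
endloop
endfacet
facet normal 0.763 -0.276 -0.584
outer loop
vertex 1.891 -1.44 -1.728
vertex 1.76 -2.506 -1.395
vertex 1.206 -2.127 -2.298
endloop
endfacet
facet normal 0.444 0.814 -0.374
outer loop
vertex 1.256 -0.789 -1.065
vertex 1.891 -1.44 -1.728
vertex 0.895 -1.065 -2.093
endloop
endfacet

endsolid


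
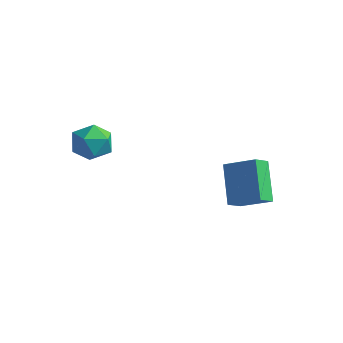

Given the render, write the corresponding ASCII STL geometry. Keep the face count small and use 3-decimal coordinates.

solid 
facet normal -0.862 -0.236 -0.448
outer loop
vertex 2.954 -0.289 -1.781
vertex 1.869 0.741 -0.237
vertex 2.999 0.548 -2.308
endloop
endfacet
facet normal 0.504 -0.479 -0.718
outer loop
vertex 4.431 0.939 -1.563
vertex 2.954 -0.289 -1.781
vertex 2.999 0.548 -2.308
endloop
endfacet
facet normal -0.862 -0.235 -0.449
outer loop
vertex 2.999 0.548 -2.308
vertex 1.869 0.741 -0.237
vertex 1.915 1.578 -0.764
endloop
endfacet
facet normal 0.046 0.846 -0.532
outer loop
vertex 1.915 1.578 -0.764
vertex 4.431 0.939 -1.563
vertex 2.999 0.548 -2.308
endloop
endfacet
facet normal -0.046 -0.846 0.532
outer loop
vertex 2.954 -0.289 -1.781
vertex 3.301 1.132 0.508
vertex 1.869 0.741 -0.237
endloop
endfacet
facet normal 0.505 -0.480 -0.718
outer loop
vertex 4.385 0.102 -1.036
vertex 2.954 -0.289 -1.781
vertex 4.431 0.939 -1.563
endloop
endfacet
facet normal -0.046 -0.846 0.532
outer loop
vertex 4.385 0.102 -1.036
vertex 3.301 1.132 0.508
vertex 2.954 -0.289 -1.781
endloop
endfacet
facet normal -0.504 0.480 0.718
outer loop
vertex 1.869 0.741 -0.237
vertex 3.301 1.132 0.508
vertex 1.915 1.578 -0.764
endloop
endfacet
facet normal 0.046 0.846 -0.532
outer loop
vertex 3.346 1.969 -0.019
vertex 4.431 0.939 -1.563
vertex 1.915 1.578 -0.764
endloop
endfacet
facet normal -0.505 0.479 0.718
outer loop
vertex 1.915 1.578 -0.764
vertex 3.301 1.132 0.508
vertex 3.346 1.969 -0.019
endloop
endfacet
facet normal 0.862 0.235 0.449
outer loop
vertex 3.346 1.969 -0.019
vertex 4.385 0.102 -1.036
vertex 4.431 0.939 -1.563
endloop
endfacet
facet normal 0.862 0.236 0.448
outer loop
vertex 3.301 1.132 0.508
vertex 4.385 0.102 -1.036
vertex 3.346 1.969 -0.019
endloop
endfacet
facet normal -0.992 0.064 0.106
outer loop
vertex -2.683 -3.587 1.258
vertex -2.597 -3.882 2.241
vertex -2.558 -2.881 1.999
endloop
endfacet
facet normal -0.758 0.532 -0.379
outer loop
vertex -2.683 -3.587 1.258
vertex -2.558 -2.881 1.999
vertex -2.048 -2.789 1.108
endloop
endfacet
facet normal -0.420 0.167 -0.892
outer loop
vertex -2.683 -3.587 1.258
vertex -2.048 -2.789 1.108
vertex -1.771 -3.733 0.801
endloop
endfacet
facet normal -0.447 -0.526 -0.724
outer loop
vertex -2.683 -3.587 1.258
vertex -1.771 -3.733 0.801
vertex -2.111 -4.408 1.501
endloop
endfacet
facet normal -0.801 -0.589 -0.107
outer loop
vertex -2.683 -3.587 1.258
vertex -2.111 -4.408 1.501
vertex -2.597 -3.882 2.241
endloop
endfacet
facet normal -0.280 0.958 -0.061
outer loop
vertex -2.048 -2.789 1.108
vertex -2.558 -2.881 1.999
vertex -1.569 -2.592 1.999
endloop
endfacet
facet normal -0.661 0.201 0.723
outer loop
vertex -2.558 -2.881 1.999
vertex -2.597 -3.882 2.241
vertex -1.909 -3.267 2.699
endloop
endfacet
facet normal -0.351 -0.857 0.378
outer loop
vertex -2.597 -3.882 2.241
vertex -2.111 -4.408 1.501
vertex -1.632 -4.211 2.392
endloop
endfacet
facet normal 0.220 -0.753 -0.620
outer loop
vertex -2.111 -4.408 1.501
vertex -1.771 -3.733 0.801
vertex -1.122 -4.119 1.501
endloop
endfacet
facet normal 0.265 0.368 -0.891
outer loop
vertex -1.771 -3.733 0.801
vertex -2.048 -2.789 1.108
vertex -1.083 -3.118 1.259
endloop
endfacet
facet normal 0.447 0.526 0.724
outer loop
vertex -0.997 -3.413 2.242
vertex -1.569 -2.592 1.999
vertex -1.909 -3.267 2.699
endloop
endfacet
facet normal 0.420 -0.167 0.892
outer loop
vertex -0.997 -3.413 2.242
vertex -1.909 -3.267 2.699
vertex -1.632 -4.211 2.392
endloop
endfacet
facet normal 0.758 -0.532 0.379
outer loop
vertex -0.997 -3.413 2.242
vertex -1.632 -4.211 2.392
vertex -1.122 -4.119 1.501
endloop
endfacet
facet normal 0.992 -0.064 -0.106
outer loop
vertex -0.997 -3.413 2.242
vertex -1.122 -4.119 1.501
vertex -1.083 -3.118 1.259
endloop
endfacet
facet normal 0.801 0.589 0.107
outer loop
vertex -0.997 -3.413 2.242
vertex -1.083 -3.118 1.259
vertex -1.569 -2.592 1.999
endloop
endfacet
facet normal -0.220 0.753 0.620
outer loop
vertex -1.909 -3.267 2.699
vertex -1.569 -2.592 1.999
vertex -2.558 -2.881 1.999
endloop
endfacet
facet normal -0.265 -0.368 0.891
outer loop
vertex -1.632 -4.211 2.392
vertex -1.909 -3.267 2.699
vertex -2.597 -3.882 2.241
endloop
endfacet
facet normal 0.280 -0.958 0.061
outer loop
vertex -1.122 -4.119 1.501
vertex -1.632 -4.211 2.392
vertex -2.111 -4.408 1.501
endloop
endfacet
facet normal 0.661 -0.201 -0.723
outer loop
vertex -1.083 -3.118 1.259
vertex -1.122 -4.119 1.501
vertex -1.771 -3.733 0.801
endloop
endfacet
facet normal 0.351 0.857 -0.378
outer loop
vertex -1.569 -2.592 1.999
vertex -1.083 -3.118 1.259
vertex -2.048 -2.789 1.108
endloop
endfacet

endsolid


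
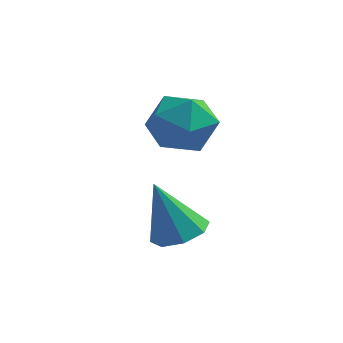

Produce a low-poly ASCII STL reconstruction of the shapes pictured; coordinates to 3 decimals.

solid 
facet normal 0.382 -0.023 -0.924
outer loop
vertex -2.555 -0.885 0.395
vertex -3.373 -1.264 0.066
vertex -3.037 -0.372 0.183
endloop
endfacet
facet normal 0.454 0.670 0.588
outer loop
vertex -2.555 -0.885 0.395
vertex -3.037 -0.372 0.183
vertex -4.187 -1.216 2.034
endloop
endfacet
facet normal 0.381 -0.022 -0.924
outer loop
vertex -3.037 -0.372 0.183
vertex -3.373 -1.264 0.066
vertex -3.716 -0.382 -0.097
endloop
endfacet
facet normal -0.150 0.931 0.331
outer loop
vertex -3.037 -0.372 0.183
vertex -3.716 -0.382 -0.097
vertex -4.187 -1.216 2.034
endloop
endfacet
facet normal 0.382 -0.022 -0.924
outer loop
vertex -3.716 -0.382 -0.097
vertex -3.373 -1.264 0.066
vertex -4.194 -0.909 -0.282
endloop
endfacet
facet normal -0.753 0.652 0.089
outer loop
vertex -3.716 -0.382 -0.097
vertex -4.194 -0.909 -0.282
vertex -4.187 -1.216 2.034
endloop
endfacet
facet normal 0.382 -0.022 -0.924
outer loop
vertex -4.194 -0.909 -0.282
vertex -3.373 -1.264 0.066
vertex -4.191 -1.643 -0.263
endloop
endfacet
facet normal -1.000 -0.004 0.002
outer loop
vertex -4.194 -0.909 -0.282
vertex -4.191 -1.643 -0.263
vertex -4.187 -1.216 2.034
endloop
endfacet
facet normal 0.382 -0.023 -0.924
outer loop
vertex -4.191 -1.643 -0.263
vertex -3.373 -1.264 0.066
vertex -3.709 -2.155 -0.051
endloop
endfacet
facet normal -0.747 -0.653 0.123
outer loop
vertex -4.191 -1.643 -0.263
vertex -3.709 -2.155 -0.051
vertex -4.187 -1.216 2.034
endloop
endfacet
facet normal 0.381 -0.022 -0.924
outer loop
vertex -3.709 -2.155 -0.051
vertex -3.373 -1.264 0.066
vertex -3.03 -2.146 0.229
endloop
endfacet
facet normal -0.144 -0.914 0.379
outer loop
vertex -3.709 -2.155 -0.051
vertex -3.03 -2.146 0.229
vertex -4.187 -1.216 2.034
endloop
endfacet
facet normal 0.382 -0.022 -0.924
outer loop
vertex -3.03 -2.146 0.229
vertex -3.373 -1.264 0.066
vertex -2.552 -1.619 0.414
endloop
endfacet
facet normal 0.459 -0.635 0.621
outer loop
vertex -3.03 -2.146 0.229
vertex -2.552 -1.619 0.414
vertex -4.187 -1.216 2.034
endloop
endfacet
facet normal 0.382 -0.022 -0.924
outer loop
vertex -2.552 -1.619 0.414
vertex -3.373 -1.264 0.066
vertex -2.555 -0.885 0.395
endloop
endfacet
facet normal 0.706 0.021 0.708
outer loop
vertex -2.552 -1.619 0.414
vertex -2.555 -0.885 0.395
vertex -4.187 -1.216 2.034
endloop
endfacet
facet normal -0.890 -0.071 0.450
outer loop
vertex -4.94 0.628 3.406
vertex -4.434 -0.07 4.298
vertex -4.47 1.164 4.421
endloop
endfacet
facet normal -0.832 0.547 0.096
outer loop
vertex -4.94 0.628 3.406
vertex -4.47 1.164 4.421
vertex -4.269 1.666 3.304
endloop
endfacet
facet normal -0.704 0.397 -0.589
outer loop
vertex -4.94 0.628 3.406
vertex -4.269 1.666 3.304
vertex -4.11 0.743 2.492
endloop
endfacet
facet normal -0.683 -0.312 -0.660
outer loop
vertex -4.94 0.628 3.406
vertex -4.11 0.743 2.492
vertex -4.212 -0.331 3.106
endloop
endfacet
facet normal -0.799 -0.601 -0.017
outer loop
vertex -4.94 0.628 3.406
vertex -4.212 -0.331 3.106
vertex -4.434 -0.07 4.298
endloop
endfacet
facet normal -0.266 0.896 0.355
outer loop
vertex -4.269 1.666 3.304
vertex -4.47 1.164 4.421
vertex -3.348 1.611 4.134
endloop
endfacet
facet normal -0.360 -0.103 0.927
outer loop
vertex -4.47 1.164 4.421
vertex -4.434 -0.07 4.298
vertex -3.45 0.537 4.748
endloop
endfacet
facet normal -0.212 -0.962 0.171
outer loop
vertex -4.434 -0.07 4.298
vertex -4.212 -0.331 3.106
vertex -3.291 -0.386 3.936
endloop
endfacet
facet normal -0.025 -0.494 -0.869
outer loop
vertex -4.212 -0.331 3.106
vertex -4.11 0.743 2.492
vertex -3.09 0.116 2.819
endloop
endfacet
facet normal -0.058 0.654 -0.754
outer loop
vertex -4.11 0.743 2.492
vertex -4.269 1.666 3.304
vertex -3.126 1.35 2.942
endloop
endfacet
facet normal 0.683 0.312 0.660
outer loop
vertex -2.62 0.652 3.834
vertex -3.348 1.611 4.134
vertex -3.45 0.537 4.748
endloop
endfacet
facet normal 0.704 -0.397 0.589
outer loop
vertex -2.62 0.652 3.834
vertex -3.45 0.537 4.748
vertex -3.291 -0.386 3.936
endloop
endfacet
facet normal 0.832 -0.547 -0.096
outer loop
vertex -2.62 0.652 3.834
vertex -3.291 -0.386 3.936
vertex -3.09 0.116 2.819
endloop
endfacet
facet normal 0.890 0.071 -0.450
outer loop
vertex -2.62 0.652 3.834
vertex -3.09 0.116 2.819
vertex -3.126 1.35 2.942
endloop
endfacet
facet normal 0.799 0.601 0.017
outer loop
vertex -2.62 0.652 3.834
vertex -3.126 1.35 2.942
vertex -3.348 1.611 4.134
endloop
endfacet
facet normal 0.025 0.494 0.869
outer loop
vertex -3.45 0.537 4.748
vertex -3.348 1.611 4.134
vertex -4.47 1.164 4.421
endloop
endfacet
facet normal 0.058 -0.654 0.754
outer loop
vertex -3.291 -0.386 3.936
vertex -3.45 0.537 4.748
vertex -4.434 -0.07 4.298
endloop
endfacet
facet normal 0.266 -0.896 -0.355
outer loop
vertex -3.09 0.116 2.819
vertex -3.291 -0.386 3.936
vertex -4.212 -0.331 3.106
endloop
endfacet
facet normal 0.360 0.103 -0.927
outer loop
vertex -3.126 1.35 2.942
vertex -3.09 0.116 2.819
vertex -4.11 0.743 2.492
endloop
endfacet
facet normal 0.212 0.962 -0.171
outer loop
vertex -3.348 1.611 4.134
vertex -3.126 1.35 2.942
vertex -4.269 1.666 3.304
endloop
endfacet

endsolid


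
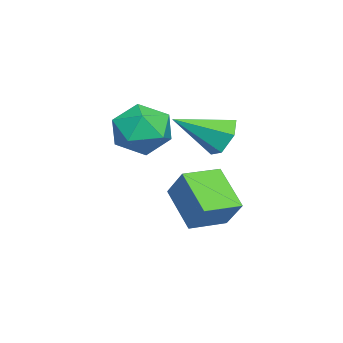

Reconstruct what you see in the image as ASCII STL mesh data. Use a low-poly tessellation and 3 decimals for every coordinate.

solid 
facet normal -0.324 0.819 -0.473
outer loop
vertex -1.163 2.705 2.476
vertex -1.909 2.642 2.877
vertex -1.277 3.092 3.224
endloop
endfacet
facet normal 0.990 0.031 0.135
outer loop
vertex -1.163 2.705 2.476
vertex -1.277 3.092 3.224
vertex -1.291 1.078 3.783
endloop
endfacet
facet normal -0.323 0.819 -0.474
outer loop
vertex -1.277 3.092 3.224
vertex -1.909 2.642 2.877
vertex -2.024 3.03 3.625
endloop
endfacet
facet normal 0.444 0.237 0.864
outer loop
vertex -1.277 3.092 3.224
vertex -2.024 3.03 3.625
vertex -1.291 1.078 3.783
endloop
endfacet
facet normal -0.324 0.818 -0.474
outer loop
vertex -2.024 3.03 3.625
vertex -1.909 2.642 2.877
vertex -2.656 2.579 3.279
endloop
endfacet
facet normal -0.429 -0.088 0.899
outer loop
vertex -2.024 3.03 3.625
vertex -2.656 2.579 3.279
vertex -1.291 1.078 3.783
endloop
endfacet
facet normal -0.324 0.818 -0.474
outer loop
vertex -2.656 2.579 3.279
vertex -1.909 2.642 2.877
vertex -2.541 2.191 2.531
endloop
endfacet
facet normal -0.757 -0.620 0.205
outer loop
vertex -2.656 2.579 3.279
vertex -2.541 2.191 2.531
vertex -1.291 1.078 3.783
endloop
endfacet
facet normal -0.324 0.818 -0.475
outer loop
vertex -2.541 2.191 2.531
vertex -1.909 2.642 2.877
vertex -1.795 2.254 2.13
endloop
endfacet
facet normal -0.211 -0.826 -0.523
outer loop
vertex -2.541 2.191 2.531
vertex -1.795 2.254 2.13
vertex -1.291 1.078 3.783
endloop
endfacet
facet normal -0.324 0.818 -0.475
outer loop
vertex -1.795 2.254 2.13
vertex -1.909 2.642 2.877
vertex -1.163 2.705 2.476
endloop
endfacet
facet normal 0.662 -0.500 -0.558
outer loop
vertex -1.795 2.254 2.13
vertex -1.163 2.705 2.476
vertex -1.291 1.078 3.783
endloop
endfacet
facet normal -0.444 -0.443 -0.778
outer loop
vertex -3.934 0.386 -0.519
vertex -4.932 1.504 -0.586
vertex -2.788 1.337 -1.715
endloop
endfacet
facet normal 0.665 -0.745 0.045
outer loop
vertex -2.148 1.976 -0.594
vertex -3.934 0.386 -0.519
vertex -2.788 1.337 -1.715
endloop
endfacet
facet normal -0.444 -0.443 -0.778
outer loop
vertex -2.788 1.337 -1.715
vertex -4.932 1.504 -0.586
vertex -3.786 2.455 -1.782
endloop
endfacet
facet normal 0.600 0.498 -0.626
outer loop
vertex -3.786 2.455 -1.782
vertex -2.148 1.976 -0.594
vertex -2.788 1.337 -1.715
endloop
endfacet
facet normal -0.600 -0.498 0.626
outer loop
vertex -3.934 0.386 -0.519
vertex -4.292 2.143 0.535
vertex -4.932 1.504 -0.586
endloop
endfacet
facet normal 0.665 -0.745 0.045
outer loop
vertex -3.294 1.025 0.602
vertex -3.934 0.386 -0.519
vertex -2.148 1.976 -0.594
endloop
endfacet
facet normal -0.600 -0.498 0.626
outer loop
vertex -3.294 1.025 0.602
vertex -4.292 2.143 0.535
vertex -3.934 0.386 -0.519
endloop
endfacet
facet normal -0.665 0.745 -0.045
outer loop
vertex -4.932 1.504 -0.586
vertex -4.292 2.143 0.535
vertex -3.786 2.455 -1.782
endloop
endfacet
facet normal 0.600 0.498 -0.626
outer loop
vertex -3.146 3.094 -0.661
vertex -2.148 1.976 -0.594
vertex -3.786 2.455 -1.782
endloop
endfacet
facet normal -0.665 0.745 -0.045
outer loop
vertex -3.786 2.455 -1.782
vertex -4.292 2.143 0.535
vertex -3.146 3.094 -0.661
endloop
endfacet
facet normal 0.444 0.443 0.778
outer loop
vertex -3.146 3.094 -0.661
vertex -3.294 1.025 0.602
vertex -2.148 1.976 -0.594
endloop
endfacet
facet normal 0.444 0.443 0.778
outer loop
vertex -4.292 2.143 0.535
vertex -3.294 1.025 0.602
vertex -3.146 3.094 -0.661
endloop
endfacet
facet normal -0.647 0.332 0.686
outer loop
vertex -3.978 0.445 3.045
vertex -4.842 -0.196 2.541
vertex -4.174 -0.672 3.401
endloop
endfacet
facet normal 0.014 0.301 0.953
outer loop
vertex -3.978 0.445 3.045
vertex -4.174 -0.672 3.401
vertex -3.061 -0.28 3.261
endloop
endfacet
facet normal 0.435 0.714 0.549
outer loop
vertex -3.978 0.445 3.045
vertex -3.061 -0.28 3.261
vertex -3.041 0.437 2.314
endloop
endfacet
facet normal 0.034 0.999 0.033
outer loop
vertex -3.978 0.445 3.045
vertex -3.041 0.437 2.314
vertex -4.141 0.489 1.869
endloop
endfacet
facet normal -0.635 0.764 0.117
outer loop
vertex -3.978 0.445 3.045
vertex -4.141 0.489 1.869
vertex -4.842 -0.196 2.541
endloop
endfacet
facet normal 0.243 -0.371 0.896
outer loop
vertex -3.061 -0.28 3.261
vertex -4.174 -0.672 3.401
vertex -3.359 -1.369 2.891
endloop
endfacet
facet normal -0.826 -0.321 0.464
outer loop
vertex -4.174 -0.672 3.401
vertex -4.842 -0.196 2.541
vertex -4.459 -1.317 2.446
endloop
endfacet
facet normal -0.806 0.376 -0.457
outer loop
vertex -4.842 -0.196 2.541
vertex -4.141 0.489 1.869
vertex -4.439 -0.6 1.499
endloop
endfacet
facet normal 0.276 0.756 -0.593
outer loop
vertex -4.141 0.489 1.869
vertex -3.041 0.437 2.314
vertex -3.326 -0.208 1.359
endloop
endfacet
facet normal 0.924 0.295 0.243
outer loop
vertex -3.041 0.437 2.314
vertex -3.061 -0.28 3.261
vertex -2.658 -0.684 2.219
endloop
endfacet
facet normal -0.034 -0.999 -0.033
outer loop
vertex -3.522 -1.325 1.715
vertex -3.359 -1.369 2.891
vertex -4.459 -1.317 2.446
endloop
endfacet
facet normal -0.435 -0.714 -0.549
outer loop
vertex -3.522 -1.325 1.715
vertex -4.459 -1.317 2.446
vertex -4.439 -0.6 1.499
endloop
endfacet
facet normal -0.014 -0.301 -0.953
outer loop
vertex -3.522 -1.325 1.715
vertex -4.439 -0.6 1.499
vertex -3.326 -0.208 1.359
endloop
endfacet
facet normal 0.647 -0.332 -0.686
outer loop
vertex -3.522 -1.325 1.715
vertex -3.326 -0.208 1.359
vertex -2.658 -0.684 2.219
endloop
endfacet
facet normal 0.635 -0.764 -0.117
outer loop
vertex -3.522 -1.325 1.715
vertex -2.658 -0.684 2.219
vertex -3.359 -1.369 2.891
endloop
endfacet
facet normal -0.276 -0.756 0.593
outer loop
vertex -4.459 -1.317 2.446
vertex -3.359 -1.369 2.891
vertex -4.174 -0.672 3.401
endloop
endfacet
facet normal -0.924 -0.295 -0.243
outer loop
vertex -4.439 -0.6 1.499
vertex -4.459 -1.317 2.446
vertex -4.842 -0.196 2.541
endloop
endfacet
facet normal -0.243 0.371 -0.896
outer loop
vertex -3.326 -0.208 1.359
vertex -4.439 -0.6 1.499
vertex -4.141 0.489 1.869
endloop
endfacet
facet normal 0.826 0.321 -0.464
outer loop
vertex -2.658 -0.684 2.219
vertex -3.326 -0.208 1.359
vertex -3.041 0.437 2.314
endloop
endfacet
facet normal 0.806 -0.376 0.457
outer loop
vertex -3.359 -1.369 2.891
vertex -2.658 -0.684 2.219
vertex -3.061 -0.28 3.261
endloop
endfacet

endsolid


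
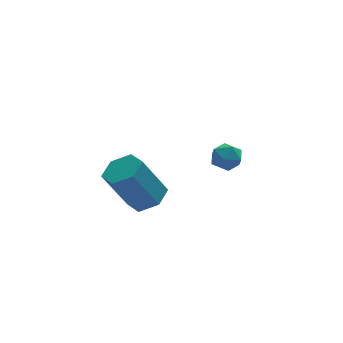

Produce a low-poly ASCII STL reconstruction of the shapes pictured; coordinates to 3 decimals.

solid 
facet normal -0.135 0.328 0.935
outer loop
vertex 1.388 3.629 -2.204
vertex 0.769 3.164 -2.13
vertex 1.476 2.904 -1.937
endloop
endfacet
facet normal 0.556 0.346 0.756
outer loop
vertex 1.388 3.629 -2.204
vertex 1.476 2.904 -1.937
vertex 1.987 3.196 -2.446
endloop
endfacet
facet normal 0.623 0.761 0.180
outer loop
vertex 1.388 3.629 -2.204
vertex 1.987 3.196 -2.446
vertex 1.595 3.637 -2.954
endloop
endfacet
facet normal -0.026 1.000 0.004
outer loop
vertex 1.388 3.629 -2.204
vertex 1.595 3.637 -2.954
vertex 0.842 3.617 -2.758
endloop
endfacet
facet normal -0.493 0.732 0.470
outer loop
vertex 1.388 3.629 -2.204
vertex 0.842 3.617 -2.758
vertex 0.769 3.164 -2.13
endloop
endfacet
facet normal 0.754 -0.316 0.576
outer loop
vertex 1.987 3.196 -2.446
vertex 1.476 2.904 -1.937
vertex 1.738 2.463 -2.522
endloop
endfacet
facet normal -0.363 -0.344 0.866
outer loop
vertex 1.476 2.904 -1.937
vertex 0.769 3.164 -2.13
vertex 0.985 2.443 -2.326
endloop
endfacet
facet normal -0.944 0.309 0.113
outer loop
vertex 0.769 3.164 -2.13
vertex 0.842 3.617 -2.758
vertex 0.593 2.884 -2.834
endloop
endfacet
facet normal -0.187 0.742 -0.643
outer loop
vertex 0.842 3.617 -2.758
vertex 1.595 3.637 -2.954
vertex 1.104 3.176 -3.343
endloop
endfacet
facet normal 0.863 0.356 -0.357
outer loop
vertex 1.595 3.637 -2.954
vertex 1.987 3.196 -2.446
vertex 1.811 2.916 -3.15
endloop
endfacet
facet normal 0.026 -1.000 -0.004
outer loop
vertex 1.192 2.451 -3.076
vertex 1.738 2.463 -2.522
vertex 0.985 2.443 -2.326
endloop
endfacet
facet normal -0.623 -0.761 -0.180
outer loop
vertex 1.192 2.451 -3.076
vertex 0.985 2.443 -2.326
vertex 0.593 2.884 -2.834
endloop
endfacet
facet normal -0.556 -0.346 -0.756
outer loop
vertex 1.192 2.451 -3.076
vertex 0.593 2.884 -2.834
vertex 1.104 3.176 -3.343
endloop
endfacet
facet normal 0.135 -0.328 -0.935
outer loop
vertex 1.192 2.451 -3.076
vertex 1.104 3.176 -3.343
vertex 1.811 2.916 -3.15
endloop
endfacet
facet normal 0.493 -0.732 -0.470
outer loop
vertex 1.192 2.451 -3.076
vertex 1.811 2.916 -3.15
vertex 1.738 2.463 -2.522
endloop
endfacet
facet normal 0.187 -0.742 0.643
outer loop
vertex 0.985 2.443 -2.326
vertex 1.738 2.463 -2.522
vertex 1.476 2.904 -1.937
endloop
endfacet
facet normal -0.863 -0.356 0.357
outer loop
vertex 0.593 2.884 -2.834
vertex 0.985 2.443 -2.326
vertex 0.769 3.164 -2.13
endloop
endfacet
facet normal -0.754 0.316 -0.576
outer loop
vertex 1.104 3.176 -3.343
vertex 0.593 2.884 -2.834
vertex 0.842 3.617 -2.758
endloop
endfacet
facet normal 0.363 0.344 -0.866
outer loop
vertex 1.811 2.916 -3.15
vertex 1.104 3.176 -3.343
vertex 1.595 3.637 -2.954
endloop
endfacet
facet normal 0.944 -0.309 -0.113
outer loop
vertex 1.738 2.463 -2.522
vertex 1.811 2.916 -3.15
vertex 1.987 3.196 -2.446
endloop
endfacet
facet normal 0.480 -0.020 -0.877
outer loop
vertex -2.416 0.542 -1.677
vertex -2.969 -0.121 -1.964
vertex -3.192 0.749 -2.106
endloop
endfacet
facet normal 0.209 0.974 0.092
outer loop
vertex -2.416 0.542 -1.677
vertex -3.192 0.749 -2.106
vertex -3.439 0.585 0.191
endloop
endfacet
facet normal 0.209 0.974 0.092
outer loop
vertex -3.439 0.585 0.191
vertex -3.192 0.749 -2.106
vertex -4.214 0.792 -0.238
endloop
endfacet
facet normal -0.480 0.020 0.877
outer loop
vertex -3.439 0.585 0.191
vertex -4.214 0.792 -0.238
vertex -3.991 -0.079 -0.096
endloop
endfacet
facet normal 0.480 -0.020 -0.877
outer loop
vertex -3.192 0.749 -2.106
vertex -2.969 -0.121 -1.964
vertex -3.744 0.085 -2.393
endloop
endfacet
facet normal -0.634 0.683 -0.362
outer loop
vertex -3.192 0.749 -2.106
vertex -3.744 0.085 -2.393
vertex -4.214 0.792 -0.238
endloop
endfacet
facet normal -0.633 0.684 -0.362
outer loop
vertex -4.214 0.792 -0.238
vertex -3.744 0.085 -2.393
vertex -4.767 0.128 -0.525
endloop
endfacet
facet normal -0.480 0.020 0.877
outer loop
vertex -4.214 0.792 -0.238
vertex -4.767 0.128 -0.525
vertex -3.991 -0.079 -0.096
endloop
endfacet
facet normal 0.480 -0.020 -0.877
outer loop
vertex -3.744 0.085 -2.393
vertex -2.969 -0.121 -1.964
vertex -3.521 -0.785 -2.251
endloop
endfacet
facet normal -0.842 -0.290 -0.455
outer loop
vertex -3.744 0.085 -2.393
vertex -3.521 -0.785 -2.251
vertex -4.767 0.128 -0.525
endloop
endfacet
facet normal -0.842 -0.290 -0.455
outer loop
vertex -4.767 0.128 -0.525
vertex -3.521 -0.785 -2.251
vertex -4.544 -0.742 -0.383
endloop
endfacet
facet normal -0.480 0.020 0.877
outer loop
vertex -4.767 0.128 -0.525
vertex -4.544 -0.742 -0.383
vertex -3.991 -0.079 -0.096
endloop
endfacet
facet normal 0.480 -0.020 -0.877
outer loop
vertex -3.521 -0.785 -2.251
vertex -2.969 -0.121 -1.964
vertex -2.746 -0.992 -1.822
endloop
endfacet
facet normal -0.209 -0.974 -0.092
outer loop
vertex -3.521 -0.785 -2.251
vertex -2.746 -0.992 -1.822
vertex -4.544 -0.742 -0.383
endloop
endfacet
facet normal -0.209 -0.974 -0.092
outer loop
vertex -4.544 -0.742 -0.383
vertex -2.746 -0.992 -1.822
vertex -3.768 -0.949 0.046
endloop
endfacet
facet normal -0.480 0.020 0.877
outer loop
vertex -4.544 -0.742 -0.383
vertex -3.768 -0.949 0.046
vertex -3.991 -0.079 -0.096
endloop
endfacet
facet normal 0.480 -0.020 -0.877
outer loop
vertex -2.746 -0.992 -1.822
vertex -2.969 -0.121 -1.964
vertex -2.193 -0.328 -1.535
endloop
endfacet
facet normal 0.633 -0.684 0.362
outer loop
vertex -2.746 -0.992 -1.822
vertex -2.193 -0.328 -1.535
vertex -3.768 -0.949 0.046
endloop
endfacet
facet normal 0.634 -0.683 0.363
outer loop
vertex -3.768 -0.949 0.046
vertex -2.193 -0.328 -1.535
vertex -3.216 -0.285 0.333
endloop
endfacet
facet normal -0.480 0.020 0.877
outer loop
vertex -3.768 -0.949 0.046
vertex -3.216 -0.285 0.333
vertex -3.991 -0.079 -0.096
endloop
endfacet
facet normal 0.480 -0.020 -0.877
outer loop
vertex -2.193 -0.328 -1.535
vertex -2.969 -0.121 -1.964
vertex -2.416 0.542 -1.677
endloop
endfacet
facet normal 0.842 0.290 0.455
outer loop
vertex -2.193 -0.328 -1.535
vertex -2.416 0.542 -1.677
vertex -3.216 -0.285 0.333
endloop
endfacet
facet normal 0.842 0.290 0.455
outer loop
vertex -3.216 -0.285 0.333
vertex -2.416 0.542 -1.677
vertex -3.439 0.585 0.191
endloop
endfacet
facet normal -0.480 0.020 0.877
outer loop
vertex -3.216 -0.285 0.333
vertex -3.439 0.585 0.191
vertex -3.991 -0.079 -0.096
endloop
endfacet

endsolid


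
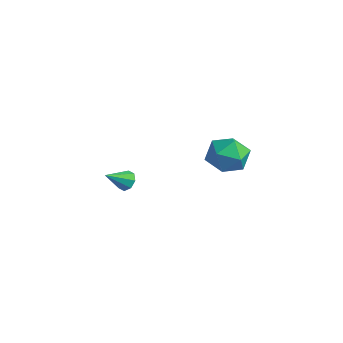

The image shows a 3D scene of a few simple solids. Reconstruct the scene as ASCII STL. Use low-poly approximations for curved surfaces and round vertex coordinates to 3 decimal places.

solid 
facet normal 0.058 0.823 -0.565
outer loop
vertex -3.308 2.602 -0.839
vertex -3.887 2.463 -1.101
vertex -3.685 2.803 -0.585
endloop
endfacet
facet normal 0.580 0.062 0.812
outer loop
vertex -3.308 2.602 -0.839
vertex -3.685 2.803 -0.585
vertex -3.973 1.237 -0.259
endloop
endfacet
facet normal 0.057 0.823 -0.565
outer loop
vertex -3.685 2.803 -0.585
vertex -3.887 2.463 -1.101
vertex -4.18 2.805 -0.632
endloop
endfacet
facet normal -0.091 0.219 0.971
outer loop
vertex -3.685 2.803 -0.585
vertex -4.18 2.805 -0.632
vertex -3.973 1.237 -0.259
endloop
endfacet
facet normal 0.058 0.823 -0.564
outer loop
vertex -4.18 2.805 -0.632
vertex -3.887 2.463 -1.101
vertex -4.503 2.607 -0.954
endloop
endfacet
facet normal -0.725 0.067 0.686
outer loop
vertex -4.18 2.805 -0.632
vertex -4.503 2.607 -0.954
vertex -3.973 1.237 -0.259
endloop
endfacet
facet normal 0.058 0.824 -0.564
outer loop
vertex -4.503 2.607 -0.954
vertex -3.887 2.463 -1.101
vertex -4.465 2.325 -1.362
endloop
endfacet
facet normal -0.945 -0.304 0.122
outer loop
vertex -4.503 2.607 -0.954
vertex -4.465 2.325 -1.362
vertex -3.973 1.237 -0.259
endloop
endfacet
facet normal 0.059 0.823 -0.565
outer loop
vertex -4.465 2.325 -1.362
vertex -3.887 2.463 -1.101
vertex -4.088 2.123 -1.617
endloop
endfacet
facet normal -0.625 -0.677 -0.389
outer loop
vertex -4.465 2.325 -1.362
vertex -4.088 2.123 -1.617
vertex -3.973 1.237 -0.259
endloop
endfacet
facet normal 0.058 0.823 -0.565
outer loop
vertex -4.088 2.123 -1.617
vertex -3.887 2.463 -1.101
vertex -3.593 2.121 -1.569
endloop
endfacet
facet normal 0.050 -0.835 -0.549
outer loop
vertex -4.088 2.123 -1.617
vertex -3.593 2.121 -1.569
vertex -3.973 1.237 -0.259
endloop
endfacet
facet normal 0.058 0.823 -0.565
outer loop
vertex -3.593 2.121 -1.569
vertex -3.887 2.463 -1.101
vertex -3.27 2.319 -1.247
endloop
endfacet
facet normal 0.681 -0.683 -0.263
outer loop
vertex -3.593 2.121 -1.569
vertex -3.27 2.319 -1.247
vertex -3.973 1.237 -0.259
endloop
endfacet
facet normal 0.058 0.823 -0.565
outer loop
vertex -3.27 2.319 -1.247
vertex -3.887 2.463 -1.101
vertex -3.308 2.602 -0.839
endloop
endfacet
facet normal 0.902 -0.312 0.300
outer loop
vertex -3.27 2.319 -1.247
vertex -3.308 2.602 -0.839
vertex -3.973 1.237 -0.259
endloop
endfacet
facet normal 0.339 0.843 -0.418
outer loop
vertex 3.24 4.265 2.824
vertex 2.201 4.783 3.025
vertex 3.055 4.841 3.835
endloop
endfacet
facet normal 0.871 0.478 -0.113
outer loop
vertex 3.24 4.265 2.824
vertex 3.055 4.841 3.835
vertex 3.622 3.809 3.84
endloop
endfacet
facet normal 0.895 -0.169 -0.412
outer loop
vertex 3.24 4.265 2.824
vertex 3.622 3.809 3.84
vertex 3.119 3.113 3.034
endloop
endfacet
facet normal 0.377 -0.204 -0.903
outer loop
vertex 3.24 4.265 2.824
vertex 3.119 3.113 3.034
vertex 2.241 3.715 2.531
endloop
endfacet
facet normal 0.034 0.421 -0.907
outer loop
vertex 3.24 4.265 2.824
vertex 2.241 3.715 2.531
vertex 2.201 4.783 3.025
endloop
endfacet
facet normal 0.714 0.395 0.579
outer loop
vertex 3.622 3.809 3.84
vertex 3.055 4.841 3.835
vertex 2.819 4.045 4.669
endloop
endfacet
facet normal -0.147 0.986 0.084
outer loop
vertex 3.055 4.841 3.835
vertex 2.201 4.783 3.025
vertex 1.941 4.647 4.166
endloop
endfacet
facet normal -0.640 0.303 -0.706
outer loop
vertex 2.201 4.783 3.025
vertex 2.241 3.715 2.531
vertex 1.438 3.951 3.36
endloop
endfacet
facet normal -0.085 -0.709 -0.700
outer loop
vertex 2.241 3.715 2.531
vertex 3.119 3.113 3.034
vertex 2.005 2.919 3.365
endloop
endfacet
facet normal 0.752 -0.652 0.094
outer loop
vertex 3.119 3.113 3.034
vertex 3.622 3.809 3.84
vertex 2.859 2.977 4.175
endloop
endfacet
facet normal -0.377 0.204 0.903
outer loop
vertex 1.82 3.495 4.376
vertex 2.819 4.045 4.669
vertex 1.941 4.647 4.166
endloop
endfacet
facet normal -0.895 0.169 0.412
outer loop
vertex 1.82 3.495 4.376
vertex 1.941 4.647 4.166
vertex 1.438 3.951 3.36
endloop
endfacet
facet normal -0.871 -0.478 0.113
outer loop
vertex 1.82 3.495 4.376
vertex 1.438 3.951 3.36
vertex 2.005 2.919 3.365
endloop
endfacet
facet normal -0.339 -0.843 0.418
outer loop
vertex 1.82 3.495 4.376
vertex 2.005 2.919 3.365
vertex 2.859 2.977 4.175
endloop
endfacet
facet normal -0.034 -0.421 0.907
outer loop
vertex 1.82 3.495 4.376
vertex 2.859 2.977 4.175
vertex 2.819 4.045 4.669
endloop
endfacet
facet normal 0.085 0.709 0.700
outer loop
vertex 1.941 4.647 4.166
vertex 2.819 4.045 4.669
vertex 3.055 4.841 3.835
endloop
endfacet
facet normal -0.752 0.652 -0.094
outer loop
vertex 1.438 3.951 3.36
vertex 1.941 4.647 4.166
vertex 2.201 4.783 3.025
endloop
endfacet
facet normal -0.714 -0.395 -0.579
outer loop
vertex 2.005 2.919 3.365
vertex 1.438 3.951 3.36
vertex 2.241 3.715 2.531
endloop
endfacet
facet normal 0.147 -0.986 -0.084
outer loop
vertex 2.859 2.977 4.175
vertex 2.005 2.919 3.365
vertex 3.119 3.113 3.034
endloop
endfacet
facet normal 0.640 -0.303 0.706
outer loop
vertex 2.819 4.045 4.669
vertex 2.859 2.977 4.175
vertex 3.622 3.809 3.84
endloop
endfacet

endsolid
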